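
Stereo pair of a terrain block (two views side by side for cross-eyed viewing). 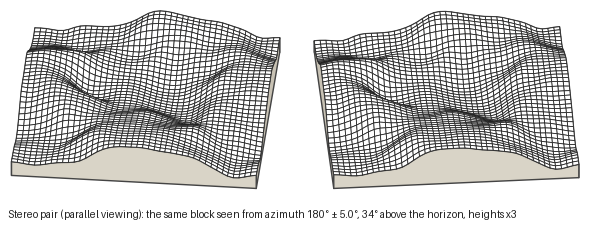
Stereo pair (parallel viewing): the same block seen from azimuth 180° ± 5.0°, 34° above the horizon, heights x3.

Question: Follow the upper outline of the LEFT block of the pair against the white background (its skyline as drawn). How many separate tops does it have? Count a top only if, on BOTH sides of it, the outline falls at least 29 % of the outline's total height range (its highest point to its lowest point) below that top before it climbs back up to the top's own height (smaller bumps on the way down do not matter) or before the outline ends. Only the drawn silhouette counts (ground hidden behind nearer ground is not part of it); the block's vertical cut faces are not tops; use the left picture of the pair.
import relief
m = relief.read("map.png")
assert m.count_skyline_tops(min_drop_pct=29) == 0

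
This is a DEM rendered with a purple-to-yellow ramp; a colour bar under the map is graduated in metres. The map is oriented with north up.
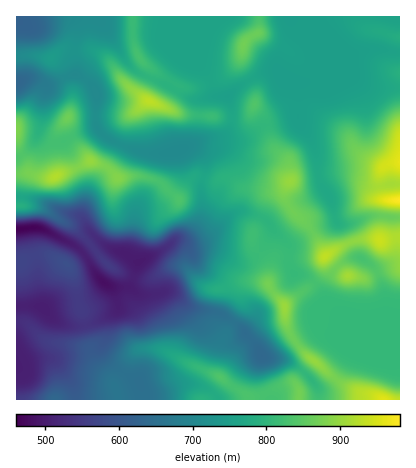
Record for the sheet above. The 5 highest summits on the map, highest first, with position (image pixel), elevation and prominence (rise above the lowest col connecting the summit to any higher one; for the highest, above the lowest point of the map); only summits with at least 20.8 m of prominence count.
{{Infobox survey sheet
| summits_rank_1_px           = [380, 240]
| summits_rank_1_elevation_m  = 940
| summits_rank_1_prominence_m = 75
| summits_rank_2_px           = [324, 256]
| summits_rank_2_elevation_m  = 933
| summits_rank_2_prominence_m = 39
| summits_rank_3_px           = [150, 102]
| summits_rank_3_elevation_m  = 930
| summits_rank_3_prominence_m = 162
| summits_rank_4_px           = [56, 176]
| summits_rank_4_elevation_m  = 922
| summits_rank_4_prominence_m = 156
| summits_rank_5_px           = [348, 276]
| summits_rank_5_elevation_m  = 911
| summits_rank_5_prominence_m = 43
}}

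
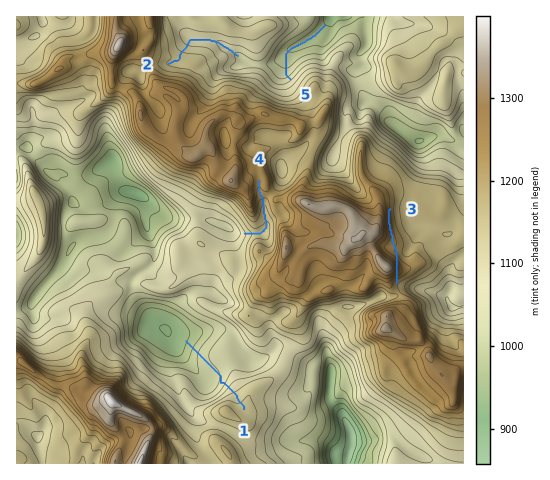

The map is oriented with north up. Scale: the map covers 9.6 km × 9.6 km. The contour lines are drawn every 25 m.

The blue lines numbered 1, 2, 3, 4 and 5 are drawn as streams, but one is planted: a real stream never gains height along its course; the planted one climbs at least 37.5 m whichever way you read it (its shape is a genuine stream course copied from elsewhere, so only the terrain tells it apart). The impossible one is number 3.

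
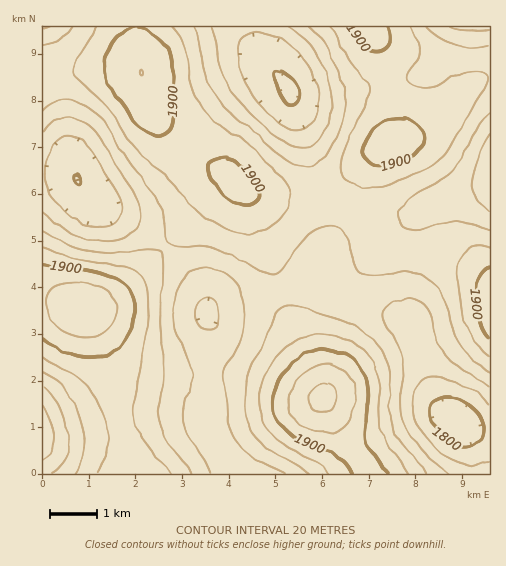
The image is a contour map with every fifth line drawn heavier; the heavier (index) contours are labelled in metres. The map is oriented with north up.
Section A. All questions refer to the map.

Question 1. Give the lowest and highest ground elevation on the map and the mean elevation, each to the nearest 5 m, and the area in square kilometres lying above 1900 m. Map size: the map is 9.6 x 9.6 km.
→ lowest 1785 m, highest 1945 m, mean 1865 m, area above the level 12.2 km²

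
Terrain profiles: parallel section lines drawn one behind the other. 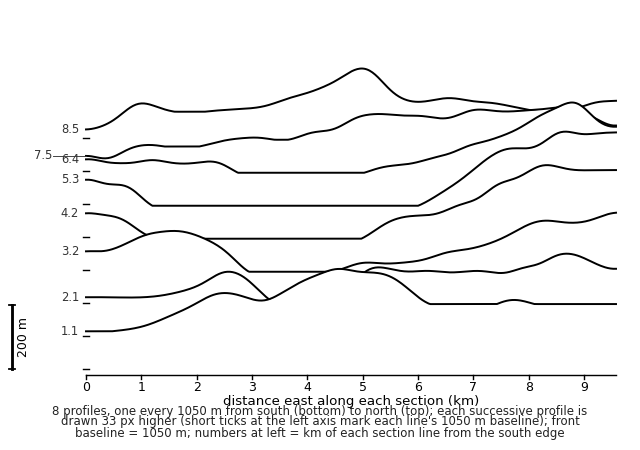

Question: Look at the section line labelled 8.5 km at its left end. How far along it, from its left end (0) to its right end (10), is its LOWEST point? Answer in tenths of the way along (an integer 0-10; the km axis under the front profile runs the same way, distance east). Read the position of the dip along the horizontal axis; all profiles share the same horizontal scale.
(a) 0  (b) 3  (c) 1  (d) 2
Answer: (a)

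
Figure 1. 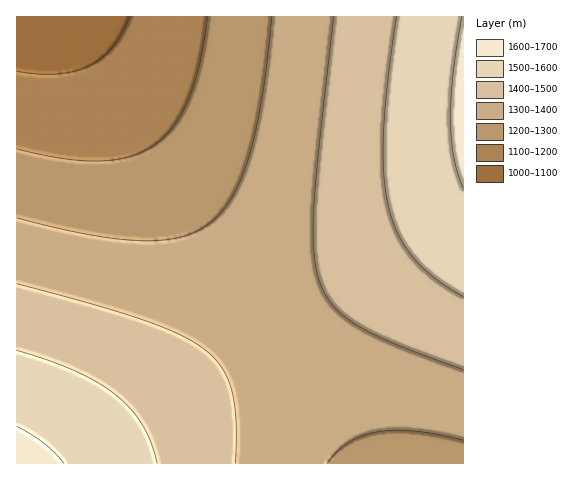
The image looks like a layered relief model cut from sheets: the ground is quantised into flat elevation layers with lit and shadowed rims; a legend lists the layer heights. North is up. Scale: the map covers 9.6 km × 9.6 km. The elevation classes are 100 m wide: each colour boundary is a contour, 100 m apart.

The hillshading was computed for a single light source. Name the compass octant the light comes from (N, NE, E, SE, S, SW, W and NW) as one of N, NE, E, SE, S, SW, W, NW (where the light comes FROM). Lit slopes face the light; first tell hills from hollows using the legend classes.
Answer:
NE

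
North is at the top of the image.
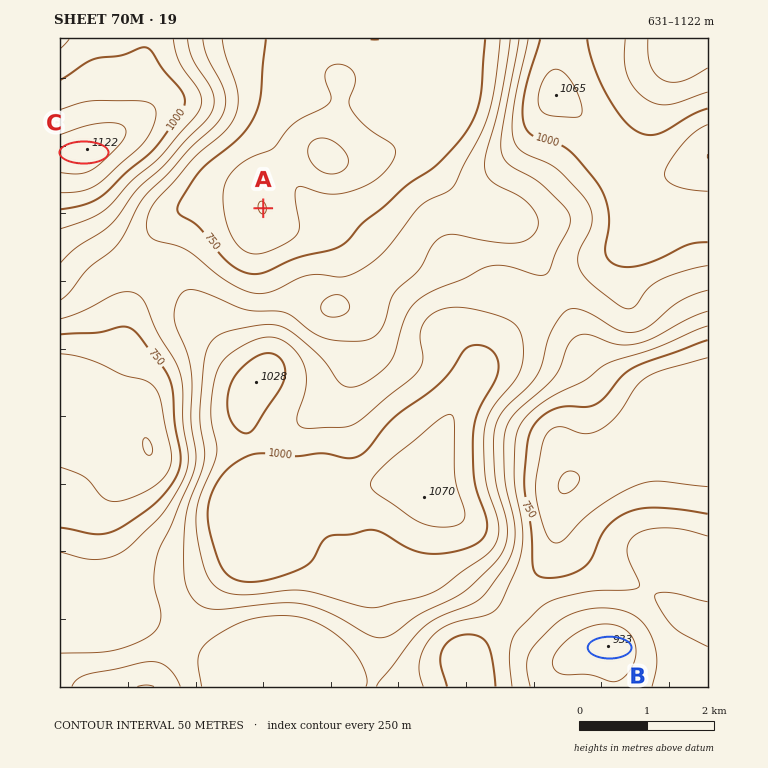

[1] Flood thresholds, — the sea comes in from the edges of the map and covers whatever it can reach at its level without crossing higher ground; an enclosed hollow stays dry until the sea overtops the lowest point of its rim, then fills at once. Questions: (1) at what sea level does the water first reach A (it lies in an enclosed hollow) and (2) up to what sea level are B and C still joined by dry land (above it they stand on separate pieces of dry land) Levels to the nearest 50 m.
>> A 700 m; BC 800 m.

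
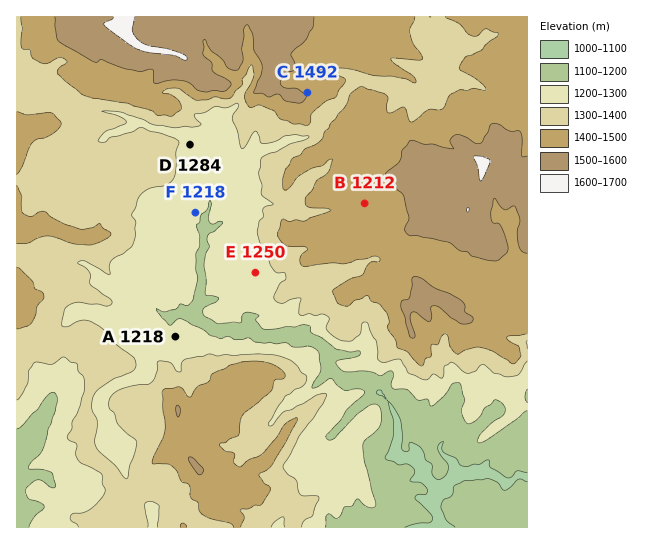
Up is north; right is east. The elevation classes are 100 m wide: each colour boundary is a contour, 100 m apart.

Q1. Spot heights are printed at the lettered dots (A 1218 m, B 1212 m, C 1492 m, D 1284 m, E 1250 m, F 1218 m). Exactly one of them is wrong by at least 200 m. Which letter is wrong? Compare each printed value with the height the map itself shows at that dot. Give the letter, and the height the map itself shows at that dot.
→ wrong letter B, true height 1462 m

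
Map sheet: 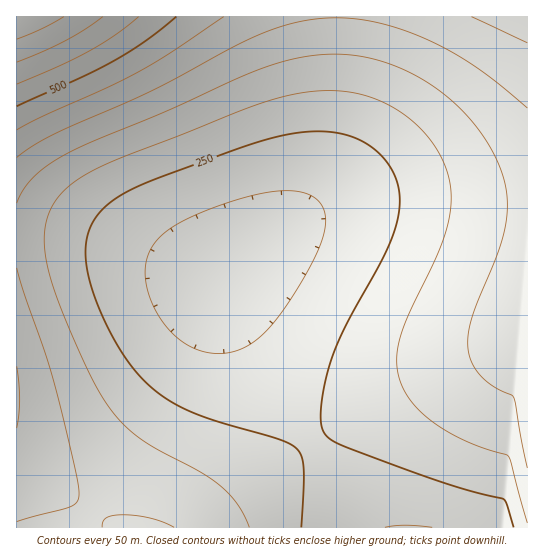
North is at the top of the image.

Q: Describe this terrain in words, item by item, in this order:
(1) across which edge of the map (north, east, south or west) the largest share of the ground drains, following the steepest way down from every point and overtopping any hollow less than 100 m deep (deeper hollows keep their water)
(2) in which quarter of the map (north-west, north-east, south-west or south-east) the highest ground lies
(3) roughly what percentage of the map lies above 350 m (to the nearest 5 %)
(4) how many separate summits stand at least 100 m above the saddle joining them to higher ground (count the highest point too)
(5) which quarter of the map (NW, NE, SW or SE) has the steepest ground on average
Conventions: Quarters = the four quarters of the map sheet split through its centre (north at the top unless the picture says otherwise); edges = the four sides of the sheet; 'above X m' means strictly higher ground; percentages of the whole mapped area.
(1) Drainage is mainly to the south: more ground falls towards that edge than towards any other.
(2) The highest point lies in the north-west quarter of the map.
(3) About 25 % of the map lies above 350 m.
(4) There is 1 summit with 100 m or more of prominence.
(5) The north-west quarter is the steepest part of the map.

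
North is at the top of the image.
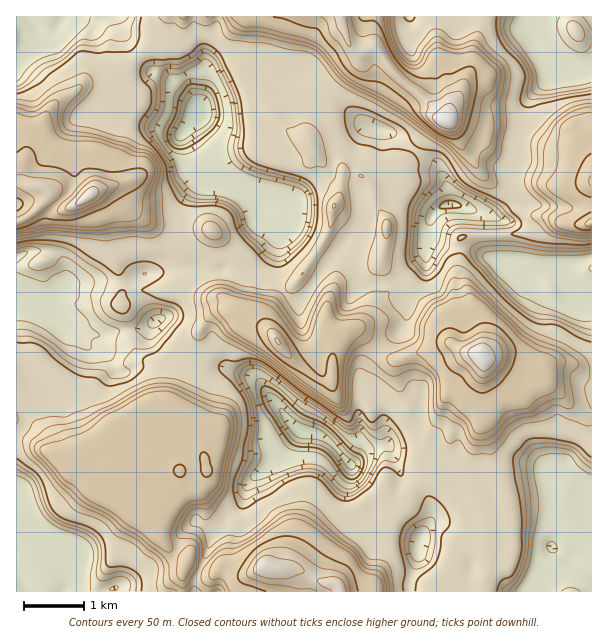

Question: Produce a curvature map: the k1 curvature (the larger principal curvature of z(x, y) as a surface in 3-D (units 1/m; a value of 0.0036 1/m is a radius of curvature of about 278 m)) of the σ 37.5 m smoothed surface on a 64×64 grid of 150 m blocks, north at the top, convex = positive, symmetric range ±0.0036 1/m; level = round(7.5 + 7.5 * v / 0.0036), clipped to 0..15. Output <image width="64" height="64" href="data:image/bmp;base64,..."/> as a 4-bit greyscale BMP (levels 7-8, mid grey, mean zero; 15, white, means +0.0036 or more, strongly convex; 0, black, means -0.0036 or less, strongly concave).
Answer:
<image width="64" height="64" href="data:image/bmp;base64,Qk12CAAAAAAAAHYAAAAoAAAAQAAAAEAAAAABAAQAAAAAAAAIAAATCwAAEwsAABAAAAAAAAAAAAAAABEREQAiIiIAMzMzAERERABVVVUAZmZmAHd3dwCIiIgAmZmZAKqqqgC7u7sAzMzMAN3d3QDu7u4A////AHiIiIe6dVm5yfmsfLh4h5mK3eh5+XaKiHiIrJh4iJqYeIiIiK+VWri8+L/Mraq7qb7dyb3piauYiIib3IiIiIiIiIiIn+u8lor8vcmL/c28yYmryeqrqsmIeJm+iIiIiIiIiHd767mFq8+q+6iuuaqHeK51qdplq4h4iI+oiYd4iIiIh2rYd5j8r6fLzJuomIeM64eJ5leMmIiHjriWmIiIiIh2W8h2rvqux5t5ypmYidyIh4nWd4yYiIeNt4aYiHd4iHetmYvryYm3iXZ72oitp3d4idhEq5iIiI23iZiHd4iazcd63ai8dZiIiHetzMl3d4iIy4m4mYiIjLiIiIeIit64d664iJ6Te4ial5q6mYiIh4iby3eZeIiMqIiId4iM2Jmt6oiIi+idibq6iJmYisyYiImoeKiIiJyoiIh3eI2Xi9uYeIiIvduKp5u5iIjOvfqIiZiKmIiInJiIiHd2jJm9mIiIiIiIrcqGiK25i+hnv6mJmJmIiHiriIeId3WpnsmIiIiIiIiL6IZnit7uqKd86oiZiHiIeKqHd4iIipjciHiIiIiJmIr4p3eIiaurYnn8qZiIeIeIqoZ3iIi6jdmIeIh4h3iImfmbqHiImtp0eeqcmIh4h4i5dneGmav/qYiIiHeHiHeY3IqZit3duZvJyGyYiIiomJuFZ3Sdndu7uoiIeIiIeIi+iXedt4qYrqi2bJh4l8qpirmZvOuIiYmruYiIiIiIiK6KiMx1d3jLbKaciIinzKp3q83LmIiZmIi8mIiIiIiIrquZ6HiHeO6PiMqIlpXMy3doiHiJiIiGh4zsmIiIiazNq5ynial6+66aqYjHitmcqYqHaaqIeHeHiJzrmIisypy8iXeKh4/5uqmJiNycqIq824Z9uIiHeIiHd63szdqHicyHZ5mJ79mYiIiHr7mIiJmrqdyHiHeIiJqpiKvLiIeK6Zd4iL/ft4h4qHaPmIqYiIm8yHeHeImqqniJmZmIiJymmYeM/J+nd3mmdH6HnbmIeIumaIiIrKmrl3mZiIiJirRWed/Ij6Z4i6doy4Z92IiIi5eZiIvJd2iauqqIiImI2nec/Yeetmir3KvImr3MqImrvdmZvJd3d3iavLiIiJirm7/4iIvIirvP65ed7Lu5rMzJmLzKh4eJmKp4y4iHiHrs36u5icqaqYi7nPy9u6raiJibioh3iId5uXidqseKz7r8mKyIq6qHVWyctnurnId4nLmJiHd4iImqZnrJ6HzZnOqGjqvMyph4rKiHeZrZer3ah4iId3eJq8llRricvZiKynaN3KzLqpiL2YiIzpi4iod3iId4mZq7u6doyHrKms3Jdov6V7mYd4ndqZz4ind4h3iId4iImqqZrN25vb3uyrp3ifxmiph4mqrKzpineHiYiIeIh3iXmpvMqYm9/YeHmbmJ75eJiZiIZtnpiod3iod4iIl3Z4ebmImpiImph4eIz4itqIiIiMzJ2si4iHiYiIiqqIZ4d7uGV5iIiHiIebufyIqYiZmMx6nKq4d4iIh4mr79uHibupiJiId4iIitusn4iIiJyZ11ervHd3iIiHeJd6uXerqImpmIiIiIiullm76HiIjJrFaKvaVXd3iIeIh2mIm6iId4iIiIiamuuGZ5z7d4iMucd3fcqYiImrupmniYiIiJh3eZiIit69p4h3ab+Hh3z52IiN/////tupia27qavdyZm9yYic7KxWeHd2v6iHfPnXma27u7vLiN////rNqqq8zM2YiJu6y3d4h3at2Yd8+udou4eHdru+/LrWz5z/qIiZm3eb3c3bmHeHd537iIqJ12iYeId82peZiIaLya//qIiqiLuYmqmHeId2vPuImHnbeGZ4ed2YdpqZirq7h9/8mKt5yGaIiIeId1XpzHeoiK2oqom+2Yis26mrzKqons7tvJuXd3eIiId3fdibeKiIm8yIy7+oicyqirmXiIeal4nN23eIiIiJms7siIyZiIiZmIqq/HeImomIqoZ4iIiHia7bqIiIia3uypmam3iIiJmYeJ/naIdqmJipqIiIiIvd3qi9yoib3JiHesiIiZmZmZdn/aqod3uYmIiYirzN/rl8p4i9uJvZiIibqImaqZmJmWv4jZd4mpiYiIisurqXebuKNHnbiOmIebqYipiHiJiIrsiMl4iauZiJmbpmiId5yGxnh36H6YiZmoiadmZ4iIrvyIu4iIetqIvNylV4iInKe6iHWqj5iZeIiKl3eZh67/64iqiIiJvsrJr8h3eIiK2pyHdpmfiJh3iImYmpid3avMiIp5qqmKzZZd/Zh4iIjLi3ZVuJ6Ih3iIiJmXjNmfu82Ximqb3cuazIi9+4iIicuLlVa33Ih4iIiIiIvri/tpvamriqhniZlqqYiuqIiLrXnJrJj5iIiIiIia3IffqGmNucqJ2FeHdniauYqYiJxbd6q6jNiIiHd3ibu6jPu6iHrIvarqh4d3iJq+qIiInIipuIWPqIeIiHd7u7ifya6oiKvsrbmIh4iIiGnsu6u8zN3cZb2Ih4iHdqyMqf+ES9zczpisiIiIiYiHd7yZl3upma282YiHeIdqx868+2aK7IjberiHiIm6iIiIjFi3aLiIibuamHd4q92Z+4vpeIjqRryNd3eIituIeHiJeLupuIeniHu7q83Kl4v5evh5mKl3irxWeIis2oeJd4eZh4q4pueaScy6mHiGi/dp+IeZiHd4vGd4iKy5"/>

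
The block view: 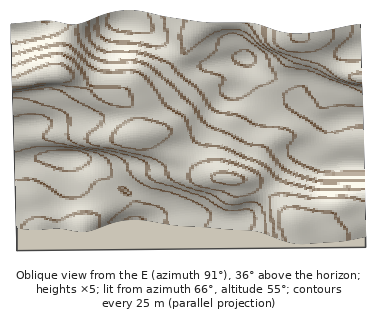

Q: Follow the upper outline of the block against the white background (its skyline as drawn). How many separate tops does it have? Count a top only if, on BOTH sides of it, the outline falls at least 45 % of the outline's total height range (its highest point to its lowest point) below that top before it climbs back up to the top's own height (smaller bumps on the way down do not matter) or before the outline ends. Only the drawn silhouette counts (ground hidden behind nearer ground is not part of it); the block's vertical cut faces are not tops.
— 0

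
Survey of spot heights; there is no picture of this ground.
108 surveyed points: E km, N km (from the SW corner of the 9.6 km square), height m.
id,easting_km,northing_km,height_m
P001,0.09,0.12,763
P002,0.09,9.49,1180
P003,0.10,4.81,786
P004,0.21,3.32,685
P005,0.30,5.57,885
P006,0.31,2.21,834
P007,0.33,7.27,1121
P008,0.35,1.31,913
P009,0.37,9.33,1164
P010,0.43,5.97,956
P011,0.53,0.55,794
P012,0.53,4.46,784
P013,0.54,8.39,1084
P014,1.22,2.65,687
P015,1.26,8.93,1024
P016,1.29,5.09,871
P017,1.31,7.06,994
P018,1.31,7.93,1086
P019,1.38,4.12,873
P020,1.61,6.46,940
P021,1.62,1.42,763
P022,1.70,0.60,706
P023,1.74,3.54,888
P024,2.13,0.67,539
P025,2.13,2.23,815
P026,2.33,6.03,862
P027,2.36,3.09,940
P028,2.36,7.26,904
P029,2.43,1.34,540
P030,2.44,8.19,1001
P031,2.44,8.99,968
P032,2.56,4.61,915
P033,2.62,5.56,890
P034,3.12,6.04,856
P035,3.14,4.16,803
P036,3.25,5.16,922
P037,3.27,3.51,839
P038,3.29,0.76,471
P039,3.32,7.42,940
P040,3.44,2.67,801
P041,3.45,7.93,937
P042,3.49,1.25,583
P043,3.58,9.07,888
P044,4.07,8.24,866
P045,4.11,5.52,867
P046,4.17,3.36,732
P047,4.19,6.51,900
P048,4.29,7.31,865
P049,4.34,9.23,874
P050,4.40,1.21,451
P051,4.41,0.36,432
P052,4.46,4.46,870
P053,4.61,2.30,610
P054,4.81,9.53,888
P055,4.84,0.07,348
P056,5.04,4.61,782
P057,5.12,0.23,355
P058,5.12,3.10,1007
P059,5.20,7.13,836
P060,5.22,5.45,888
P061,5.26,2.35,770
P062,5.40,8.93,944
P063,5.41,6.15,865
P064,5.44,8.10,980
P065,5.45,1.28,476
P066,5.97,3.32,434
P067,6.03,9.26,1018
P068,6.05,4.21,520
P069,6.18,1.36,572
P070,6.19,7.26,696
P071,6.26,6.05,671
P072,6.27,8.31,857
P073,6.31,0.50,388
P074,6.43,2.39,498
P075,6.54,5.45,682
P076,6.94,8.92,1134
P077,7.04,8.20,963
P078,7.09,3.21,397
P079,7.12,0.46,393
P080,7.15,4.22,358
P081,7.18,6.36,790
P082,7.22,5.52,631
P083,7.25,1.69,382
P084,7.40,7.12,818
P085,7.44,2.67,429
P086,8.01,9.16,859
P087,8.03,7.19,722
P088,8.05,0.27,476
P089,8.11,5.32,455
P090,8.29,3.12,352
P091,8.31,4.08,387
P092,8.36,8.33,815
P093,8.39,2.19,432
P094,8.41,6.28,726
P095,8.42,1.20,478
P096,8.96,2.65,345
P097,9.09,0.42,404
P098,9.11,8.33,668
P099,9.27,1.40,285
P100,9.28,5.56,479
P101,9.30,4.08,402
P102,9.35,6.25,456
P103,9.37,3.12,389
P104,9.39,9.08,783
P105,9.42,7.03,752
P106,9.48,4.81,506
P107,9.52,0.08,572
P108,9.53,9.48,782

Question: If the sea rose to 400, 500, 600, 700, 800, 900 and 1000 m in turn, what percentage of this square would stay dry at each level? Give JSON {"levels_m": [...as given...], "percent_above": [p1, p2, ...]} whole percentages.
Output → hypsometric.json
{"levels_m": [400, 500, 600, 700, 800, 900, 1000], "percent_above": [89, 76, 69, 59, 46, 24, 10]}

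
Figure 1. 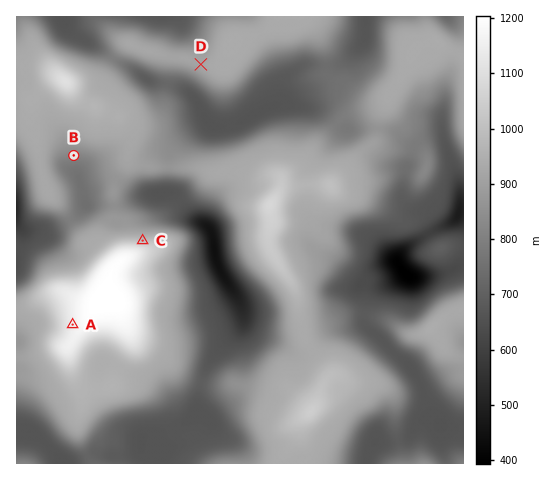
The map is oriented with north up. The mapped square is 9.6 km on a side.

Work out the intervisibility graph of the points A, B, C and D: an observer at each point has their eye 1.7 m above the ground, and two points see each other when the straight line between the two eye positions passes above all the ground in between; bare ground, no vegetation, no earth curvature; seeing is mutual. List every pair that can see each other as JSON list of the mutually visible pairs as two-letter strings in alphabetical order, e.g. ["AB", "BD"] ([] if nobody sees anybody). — ["BC", "CD"]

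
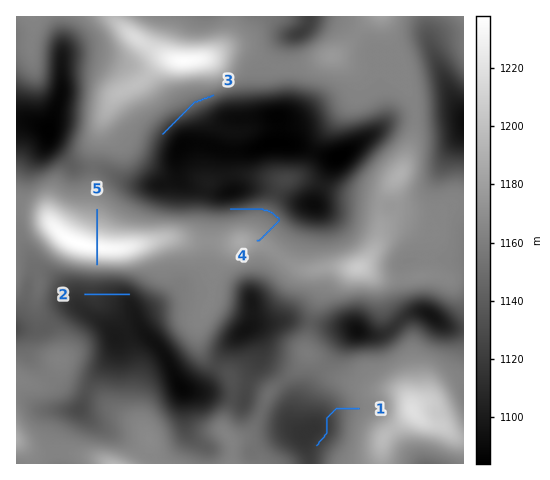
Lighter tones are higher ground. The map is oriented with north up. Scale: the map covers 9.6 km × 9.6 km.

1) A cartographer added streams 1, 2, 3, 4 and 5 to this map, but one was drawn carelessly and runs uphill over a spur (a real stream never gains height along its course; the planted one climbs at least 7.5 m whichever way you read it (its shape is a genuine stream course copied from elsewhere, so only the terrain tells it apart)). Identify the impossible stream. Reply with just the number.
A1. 5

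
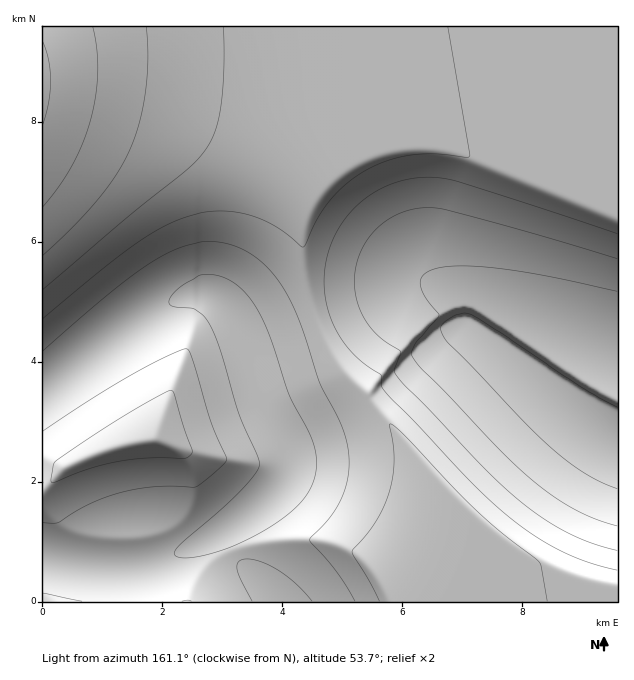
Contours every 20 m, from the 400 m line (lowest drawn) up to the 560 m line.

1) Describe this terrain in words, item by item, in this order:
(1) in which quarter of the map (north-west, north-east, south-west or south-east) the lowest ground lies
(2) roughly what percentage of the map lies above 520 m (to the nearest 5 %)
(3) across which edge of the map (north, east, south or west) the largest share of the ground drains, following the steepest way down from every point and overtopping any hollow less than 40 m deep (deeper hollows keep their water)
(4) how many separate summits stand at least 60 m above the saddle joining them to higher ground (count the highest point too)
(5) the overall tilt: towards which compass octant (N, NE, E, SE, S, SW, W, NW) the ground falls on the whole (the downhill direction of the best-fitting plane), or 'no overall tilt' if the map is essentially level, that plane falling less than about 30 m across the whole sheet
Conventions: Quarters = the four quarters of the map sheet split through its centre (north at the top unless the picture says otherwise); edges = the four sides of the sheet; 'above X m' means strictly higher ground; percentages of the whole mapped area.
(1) Look to the north-west quarter for the lowest ground.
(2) Ground above 520 m makes up about 25 % of the sheet.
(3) Most of the ground drains across the western edge.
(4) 1 summit rises at least 60 m above its surroundings.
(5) The general tilt is down to the north-west (the land rises towards the south-east).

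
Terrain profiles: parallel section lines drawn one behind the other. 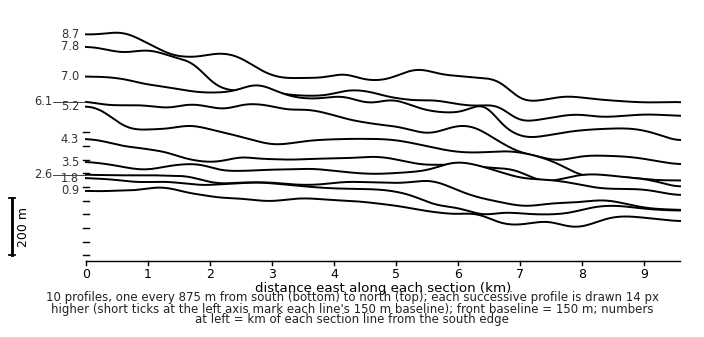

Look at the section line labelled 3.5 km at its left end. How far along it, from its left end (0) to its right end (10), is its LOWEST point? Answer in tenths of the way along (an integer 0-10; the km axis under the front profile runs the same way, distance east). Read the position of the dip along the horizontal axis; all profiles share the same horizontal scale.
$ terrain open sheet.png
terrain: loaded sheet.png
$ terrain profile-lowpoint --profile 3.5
10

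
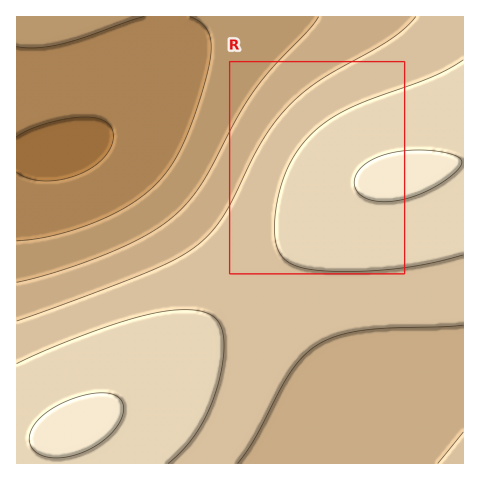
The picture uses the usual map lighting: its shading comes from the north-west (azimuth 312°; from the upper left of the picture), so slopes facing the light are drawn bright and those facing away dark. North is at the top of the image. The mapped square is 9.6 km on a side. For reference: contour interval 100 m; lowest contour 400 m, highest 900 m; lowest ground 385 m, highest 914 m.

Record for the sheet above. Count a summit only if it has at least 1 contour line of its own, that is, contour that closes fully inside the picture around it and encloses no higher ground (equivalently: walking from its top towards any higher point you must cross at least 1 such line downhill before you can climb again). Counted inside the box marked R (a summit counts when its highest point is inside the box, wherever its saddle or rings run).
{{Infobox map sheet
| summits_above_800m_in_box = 1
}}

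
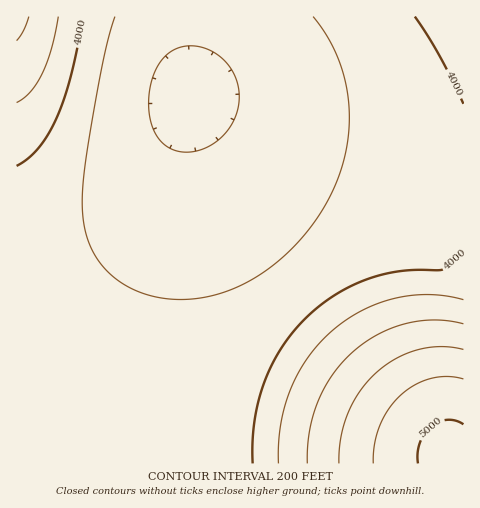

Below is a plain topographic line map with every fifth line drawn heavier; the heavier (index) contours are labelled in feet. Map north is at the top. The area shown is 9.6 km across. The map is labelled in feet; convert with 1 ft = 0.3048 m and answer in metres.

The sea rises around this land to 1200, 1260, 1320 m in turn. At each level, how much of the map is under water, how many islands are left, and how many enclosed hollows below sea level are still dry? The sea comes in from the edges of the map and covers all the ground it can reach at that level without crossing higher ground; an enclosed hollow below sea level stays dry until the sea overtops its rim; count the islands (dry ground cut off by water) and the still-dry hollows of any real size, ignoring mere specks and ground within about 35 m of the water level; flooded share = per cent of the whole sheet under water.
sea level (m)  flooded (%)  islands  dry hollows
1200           71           0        0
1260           84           0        0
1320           89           0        0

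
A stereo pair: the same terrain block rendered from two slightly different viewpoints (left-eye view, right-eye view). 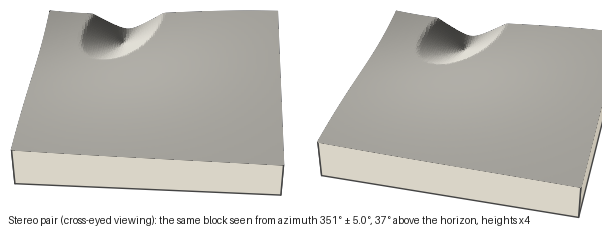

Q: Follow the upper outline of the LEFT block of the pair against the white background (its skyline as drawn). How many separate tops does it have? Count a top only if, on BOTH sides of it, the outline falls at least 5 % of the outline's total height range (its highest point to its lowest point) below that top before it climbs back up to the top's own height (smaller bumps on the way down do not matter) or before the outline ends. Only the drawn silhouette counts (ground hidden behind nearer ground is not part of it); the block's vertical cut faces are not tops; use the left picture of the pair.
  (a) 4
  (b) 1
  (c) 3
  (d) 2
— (d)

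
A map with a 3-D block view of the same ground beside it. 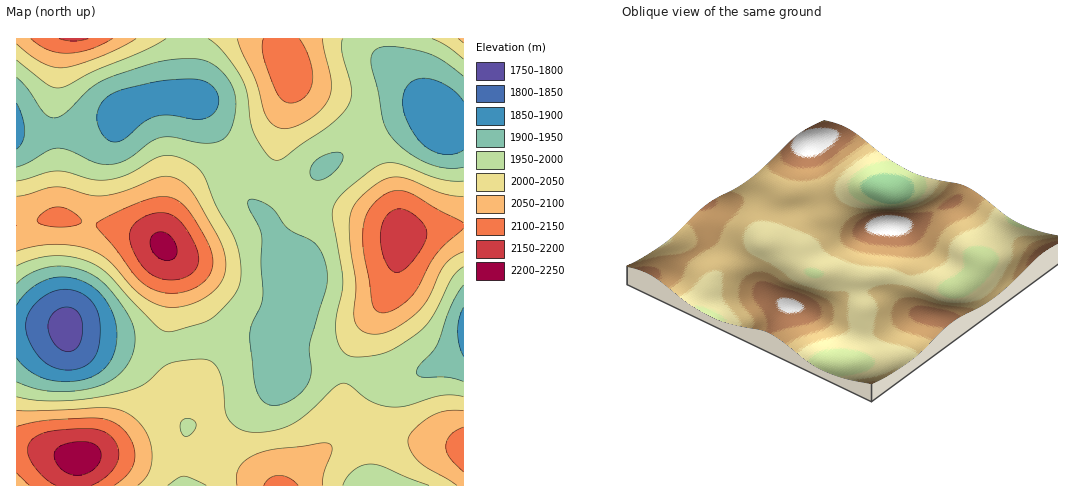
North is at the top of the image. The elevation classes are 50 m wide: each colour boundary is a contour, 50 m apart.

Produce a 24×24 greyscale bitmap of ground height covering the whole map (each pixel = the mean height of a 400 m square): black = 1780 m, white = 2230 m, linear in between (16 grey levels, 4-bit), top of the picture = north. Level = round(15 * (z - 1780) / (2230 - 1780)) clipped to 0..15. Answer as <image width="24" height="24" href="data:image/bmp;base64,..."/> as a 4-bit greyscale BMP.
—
<image width="24" height="24" href="data:image/bmp;base64,Qk2WAQAAAAAAAHYAAAAoAAAAGAAAABgAAAABAAQAAAAAACABAAATCwAAEwsAABAAAAAAAAAAAAAAABEREQAiIiIAMzMzAERERABVVVUAZmZmAHd3dwCIiIgAmZmZAKqqqgC7u7sAzMzMAN3d3QDu7u4A////ALze26h3iau6mHd4ms3v7KmIiJqqmIiJq83e3KmHiIiJmZmZq6u7uph3h3d4iIiJmoiIiIiIh2ZniId3iFVFVniIh2VWd3dmZkMiNWd4d2VVZ3dmVTERJGd3d2VVZ4h3ZCEBJGeHd2VVaJqYZDERNXmZh2VVaKupdUMjR5u6mHVEZ6vLlmVVeb3cuHVEV6zLqIiIm97tuGVVaKzcuaqqu97sqGZmaKzdy6u7q83Kh2ZmeKzcu5qpmaupdmZmeJu7qXiId4mYdmd2ZnmYd1ZmVWeHZnd2Zmd2VUVVRFZmZniHdmZUM0VVQ0RERXmZh2ZTM1ZlQzRDRXq6mHZDM2d3VURERoq7qHVERHmZh2VVZ5vLmGVVVpu7qYd3eKu7l2ZmeA=="/>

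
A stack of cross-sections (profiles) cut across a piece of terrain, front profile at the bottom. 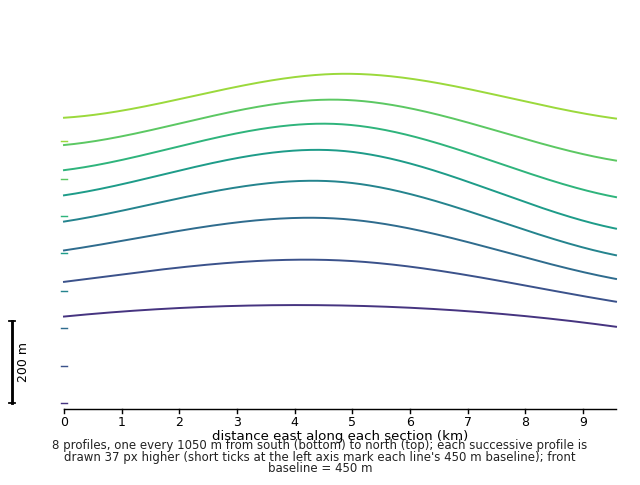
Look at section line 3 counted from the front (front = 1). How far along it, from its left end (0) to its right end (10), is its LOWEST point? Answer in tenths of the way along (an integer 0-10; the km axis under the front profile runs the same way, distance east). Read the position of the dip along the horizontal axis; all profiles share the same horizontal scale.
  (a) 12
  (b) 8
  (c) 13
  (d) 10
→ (d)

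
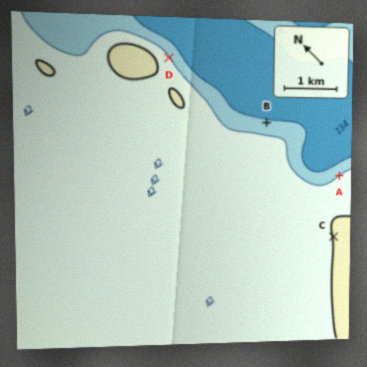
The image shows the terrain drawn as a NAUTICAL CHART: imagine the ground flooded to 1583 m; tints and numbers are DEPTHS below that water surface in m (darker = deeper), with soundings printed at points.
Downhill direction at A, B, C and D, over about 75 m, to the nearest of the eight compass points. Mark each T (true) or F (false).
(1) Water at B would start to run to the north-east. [T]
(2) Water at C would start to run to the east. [F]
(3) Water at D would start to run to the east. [T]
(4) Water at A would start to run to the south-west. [F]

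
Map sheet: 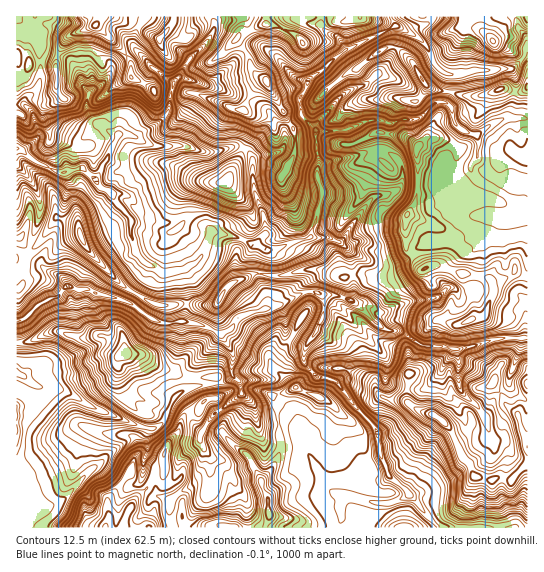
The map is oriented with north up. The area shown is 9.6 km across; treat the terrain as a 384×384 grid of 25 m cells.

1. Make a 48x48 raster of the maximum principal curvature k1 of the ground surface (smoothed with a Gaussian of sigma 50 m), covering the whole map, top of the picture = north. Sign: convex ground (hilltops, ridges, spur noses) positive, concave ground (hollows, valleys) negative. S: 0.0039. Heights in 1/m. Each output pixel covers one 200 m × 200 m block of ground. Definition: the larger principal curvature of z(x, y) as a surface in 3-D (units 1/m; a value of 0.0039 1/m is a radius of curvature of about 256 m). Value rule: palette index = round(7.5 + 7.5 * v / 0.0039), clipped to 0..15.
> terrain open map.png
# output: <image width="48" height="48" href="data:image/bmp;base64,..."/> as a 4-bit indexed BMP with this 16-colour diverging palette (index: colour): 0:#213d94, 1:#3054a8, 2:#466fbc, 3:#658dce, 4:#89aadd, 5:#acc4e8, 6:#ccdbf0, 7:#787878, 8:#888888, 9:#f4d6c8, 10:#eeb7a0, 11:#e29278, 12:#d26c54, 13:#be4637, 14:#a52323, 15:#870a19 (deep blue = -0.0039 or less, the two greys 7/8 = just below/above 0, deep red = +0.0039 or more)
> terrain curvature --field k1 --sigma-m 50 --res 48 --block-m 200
<image width="48" height="48" href="data:image/bmp;base64,Qk32BAAAAAAAAHYAAAAoAAAAMAAAADAAAAABAAQAAAAAAIAEAAATCwAAEwsAABAAAAAAAAAAlD0hAKhUMAC8b0YAzo1lAN2qiQDoxKwA8NvMAHh4eACIiIgAyNb0AKC37gB4kuIAVGzSADdGvgAjI6UAGQqHAIiK3cmomamJq7u6q4mZiIiImqqYiYeIeId3aeq4uYl7iImXjKmIiIiIiZiIqaiJeYiHeurIqnl7hniHfYZ3eIiIiImYjKmpqIiImZ7ripmZl3iInKiHiIiJq3iHeripuIiHmYl+uambiIh3y3iIiIiJiJiHeMu6uYd3iYdp+qmrmIiJ2peIiIiKiZh3isiJioh4iYh53q2ZqId9p7iIiIeKiYh4jKh4eYiIiIiHrq3YiIjcmKiIiIeaiYmXnXeIeoiZiImaqWn5iK2XiKh4iIipmYinuod4epiJmaqqmIeumL14iLh4eIrImIiK2ZmJiph4mph3m7mPrH25iqh4eL2bp4reqKh4qZiIiYiKuImL3rqqe6d3nNi8mtypiZiZmJiIiImaiIh4jP/J38yu7JnL2rd4maqaiZiHiYiah4eIiIqqyYv6mYydibiIucu5ioiIiImKiIiZmqusuarLve3Nq9qYyJeqeoh3ebmamZmaiJuKmpqK/cmYZuvMuLudrIh2eIqZq8uZuJmIm4qJmIiYePqKp6iaqO64q6qJypmXm5iYmquXmImJy/mpmZiIl5rN26usyHeYmJh4mcroiZmbhZ3ry6mqqIeZmKm9qHiWh6mImKn7eanIq6u7qsupmNiZmJi6mK3LvNqIh3jPuqqIiIq6t4m3iMl4mqiIn/urqt6IiHedmJaImXenyIe5iKqriHiM+neHdo+4hneKiaqqmIjciYeZd4maiajPh4iId4re3v6pu6qZiIy4m6qZqYiJmIv4iHiId3i4qYrduZmYh627qZiYqImKiL+IeImIh3e4h3eHeriZiNmJl3iImJmYqfl4mJmIiIm5eZiInHiYedh3iIeHiKi4i9d5iYiYiHiKl5qYmbqZm8d4iIeHeKqajLeJiIiJh3eIuYm5m9ipi9iZh3iHd4t7nKiJiYiIh4iKp7q5ebyKm/p4iHd4h4t9nZmYmIiIeHm9qKypiYyph654iIiIh6qempeHiIiZmaq6is2Zh4moh2+HeIiIh6jriaepmHiKu7qpiduoiZmImX93iIiIh42paYqZiIiZmZq5ir22ermHmn+HiYmIeLmbiYqJiaupmHm5ea7LmpqZmH+HeYeYiWnamqmJmYh4eIiJearpntyYd66XiZiYmHqsh4iYh4qHeZh3icn5v+77veu6uqiYiK66d4iIiHrYiZl4uqvpjZae2rnah5mIiPraeIeId6u8mIqtyp9+r/uXi3ieqqqIh6rN3b+GVr98eL/rh82v2MzMu96bmZiYd5mK3q/6ef+v/8l6iet7+4q7vLzb3sy5mpl9qYi/7/6NqIiInprHz8eImHn9qIm+u5l9mZqY26u3uaiIvZioif63eH+3d4h5ipqdiImW2nn8zth6uYirl5z5eL94mIiIipl6l3iKyI3LecyLl3i7mYiv6+uIqXi7yJh52HfMeK6L2Yq6d2jcvJmI3aiJiprKl4h5v9y5isu4q4iqur65mZqYmYi92qqpmYiHeKqZmHfJiIiYm5eIiqvMqKqXm4iImg=="/>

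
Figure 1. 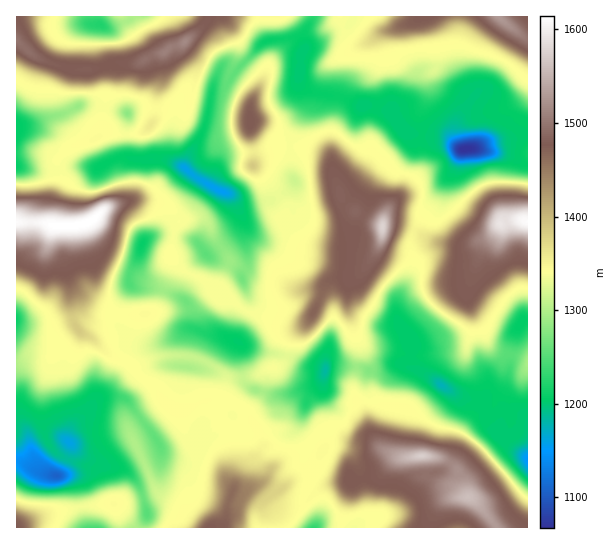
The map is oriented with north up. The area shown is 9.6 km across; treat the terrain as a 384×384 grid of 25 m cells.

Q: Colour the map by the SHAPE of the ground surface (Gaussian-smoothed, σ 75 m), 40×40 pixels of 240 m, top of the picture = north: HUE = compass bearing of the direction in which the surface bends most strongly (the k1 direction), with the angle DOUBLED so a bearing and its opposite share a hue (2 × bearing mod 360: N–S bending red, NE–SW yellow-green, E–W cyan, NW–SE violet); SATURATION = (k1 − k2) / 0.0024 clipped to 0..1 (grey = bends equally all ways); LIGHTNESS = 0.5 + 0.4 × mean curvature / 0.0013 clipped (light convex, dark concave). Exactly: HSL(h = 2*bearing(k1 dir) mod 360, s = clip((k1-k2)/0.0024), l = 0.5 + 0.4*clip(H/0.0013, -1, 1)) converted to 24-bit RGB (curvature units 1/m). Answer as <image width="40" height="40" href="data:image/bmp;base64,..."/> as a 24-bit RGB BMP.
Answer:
<image width="40" height="40" href="data:image/bmp;base64,Qk32EgAAAAAAADYAAAAoAAAAKAAAACgAAAABABgAAAAAAMASAAATCwAAEwsAAAAAAAAAAAAAxNTcxWThR0GftHWJw1aaZERtRk5+ld+7n6meDNZOFxYn4JJob4NWCj0uzKyp3pPRxY+G18WgCQxFiZR/gI+MvYmj1W25BSguluM8nZBwb3xud4NyQ3ZXGU8b0VBAvnpykXuDtHS2bmLIcV5/b6V4iu2lekJpeKKugEphxDaNp2vOiHzIrorjmYDxgZfUhqChraiSd4GXJhU9mNNnkIh/V4R4El4rxjYt36l+5Zt8GCpXdJdwb4lwdX2Gz3q0QDPcUaWRtjcKYZEJUF0fTUUXNC4RQ48ZoMJrnFV8pklKeUxKY7aahOigb3dtcMKdTOraRL3oX4vCbmq+sn/Fh2CpflLR6rL5v6TlxtTTcQu8goKhcqednH98foB/QVxzZl9Y58aHkX6JwnWqM4JpoIWQUYVtcnaDnWugWhBm172z48/lSS7BdnzTidDwdODWc4WDZ2eEhpKwmZrXssvTjrvCkGSej/CoRTt7VjwxXV0oOkwTQzUgxT4XUmceJ3YEe5A73JptMwAsrvCWXU6Wpn13hn9+SE6BZWGUn9OckJjHuZnZyprcNpaou4TAY2qGWGCMMADq6vDblIWid3HBhImjeYB7e29ue4OCWqGqjJeiYppjq8BveExcqvS5cHyfW2p8aiwzfEk9eygmQj4iR7crhqZzd4ZpaHxGSCIbi4BZiuJ9MzNztoV4jn95V2iEQsW7scighHRgbFlKwGNxjHGZbWtkhXKEbn9/BjdZ+N/PjnqXhXF9mkluqVtLeIY7YXgeT2wbQ24xkMGKd412luK1gcCki054aytBe3pYdT1unWmTnPPyY4nBnmpzhn14gVd1byponficdYp2LSxmto1WnZ92boCDNqFXn5ZGk1pji3l9SIZDsVBKiWeNeHmAi32BGGJyib551EF+oFd+d4GRlq/Vw7n808z/zNr/fq/1jIOFl9m+jNCke0loaAUeZjIrc4+SUziGluWjYndjUDZAqKNnhHmBgyaIjMSll9eMc16CTxlNkc9ihpl9eX5/b4ZufIhjgIFjf31llH9+doOAfHeOjHmOe4WBZmaEJUxX2Zp/d6CgktC/ZqaRWopaeKlGhHyOnHXazuPxnMCoo1Z2OAAjpl5ysHewk1acaaWisKR2ek5xW4GceKeFalqJbE6jptaZkamGYA1Qc4h4fcuHf4V9fHuAgIF+f4J6fnp6f4R5f4l6hIONYKWhg2K8mX2EcnuAH42Oqp21zsbMiczgibXjdJnLmqGNaUwwZ3Ahxsg2q3k/MgEUfmZyhIJ/loWGh2WVepJ+h4R2kHuZaYqTd4l9U1qFaX2ft9Sghx5ojE1+hNahf4x+gIN9en19gIN9fYB/fXuAfpN/a7COcHmCg7duCR54677Wj3/Ab2KJBoVK3/ijZEMrXDcLYkQRhXAlXcRyT9Cng1Q+kAIjhmJ+fX+AgoR/hnx7fmB2pksxbJMzW343ZYRZcoJ4YXKBUZh/sIpagBpvmNKYgJmKfoaJhn2IgH2GgIKBfn2Be5OQjLawcYuVc46YvaSMCx4oOtkx3hLl2XiJWo5clpwtg1hQg3t/go2Sldu6fryzcChPeTlGhXFugn2AhX2Agn55g3tsMihKyYJ5q4B4joRtSqMoIns/aGBWYUw2bB8TPc1feL16fYh+fX1+fn6BgICIgIGNgZWTdbaHXUU2qE4aaXkVTXEgaGp7UXJCEx4g+KVOlq2QcnGxgNHkhp7psczmqpyphyZKejJnjWBUiodueoB4hXJzhVFvw6RCKi+Nh7+bsaHDoITR3b/QPVR2ZkBdRXhwnNS8gb+2fJaTfI+me4u4fpG/eXqwlnGZnJaDl0yOtVm7k4+nxKe4ZayERJaRWIeFEA5+sd+zy8qgV4FehYI3THI0gWMffioXhjcuaVVbmHhIcKdIX390jVhfQDSB376xeW2vgqidjZGEgX6Ks4OSzlnMM0ihi7nKcr6ifouBeZ5lZXdAbGUpblgle3ZFds+0e77YaDvduHDgxZK/rpar2p6LH005eWtpHj9Upaw54JsDf4UsaMdCUTlFgGVZhGtulGCMikeOvoR8YNRMUkFXYJ9hLl+Nv5qdyIutgYmFkox+fn2Ai3dzpmCMZ5mteKigfYWFeYt3hY6TfXrSi5DqnLftl9HghotyaUk+O00vTTY6730ik21A11BOzoZyCEwxJzt3vzArsMOUucuqc5OSNl+JeH6IcW6MiV+hTlG1xZW72rahZU5vMOOCS325RHiuo3SPuHePl499g2x9nEFNc5yGd8W5em6BgXx8kYRzlaVSNoYkPmoxi4FCk3JGglE/ek1IaEZMJhcfyed0h42Zp05m+JNAepduAhIxvuiajKyPuNmjXWO4WzWTfHaAd2d8fG5yUl55opxj1oeWmrDFV8prK26FOUp2YVRevotUppR4hkGLmc+leqKQe1ZtfHeAgnh8i3p8sXp5saxWJ1cyZl8vhmguckkxbzoVPCogP7p7g9qNZ2yOlR7h+9DRjKx5AA1AdOthfrZTvPFXMigvcFN6gW14eUthiYVfUyAnZ9k9rqgqY5tc8rqUBywrM2VkOSopm9RPkYtteVBVrtM4hJhUW3V7eHaAe3yLhYCQkYaU1ZyyWlfFRlW5m1B9lz5sjsDOfavpg+DifoyIc4CBD1V/9c7f+tTRAB1EyDgvNtwm03BVQYlcMFdrhENmg1pjgi9FgJ56h0Er1vSdE5Zhzol3c3BmEysrKsOgpbBjX2I6m3F5n7F+l7J6O350YaiVZqzdi4Lfo5DRsLa9r0mvcSNloFmMnuHagZOwd9HFm0mmkHx2gnF2SFJLIWsz/9XMNQRfjtKIy3h+FI1N18GlBg80jk97i0mMj3ein4WhtfLx2szMmYKCJmlY9HupIBRZaFVroTBAZ7lrPpxnqMCTnlR4grxEIdg+IUA0TDgXiG4colEYhiw+U2yUg82mgY6HgLqMRW2apEqGoI5/cmSPcXW+M07R3sKJsE7WgMu/yYu92p2aZ35SFiA6MWR0hKu+n13Lq92/hJyMln9+8oKoemViHW83b0+5ZHqNfPfYp5PFdbPHr3t7fEiU8+rDL4tKDiQ9Z3ujqEVqnXtggJCdc7nDg8DLg5vNt76dNBE5X3uBvaN7bZCHVpJwMHuGzY7CyYWuhouKjn2I75yjbWuFNUC4JoW9PqybXXO20LOdioZ/iX97mHyM6JjRtkexPC03fanLiGRsgaVGZYZzhXd6eoSZ56Gcn6F2GoaEF0uE1F/Os7qogZ6WVtRyT4x3biw2yU4tYoqsKieDyryShYB/fYB1TmtgJ0Y57ZFZk5B7fXyBq3Z586yuE3qTS3egXnSEHmBl4aCEmYl8i3l+g3dwk4Bgt3DJdn7rdH1AZlh43rqENj8wlZMuWYQtbJZP+tXGSaOWAB4zS1KO47ikjKSDkr+SUxtSb3pYf8WBYGqbMUqWtJaZr210g31/ZmeCJylw2NSQlZh9fn+Al1qU9M5rXpeFJ0N5hVeFRGBjh6ZLsJ16jGFlilptwZxuP4VNbE9Kpqp9QFly1LSNe0+xkpOfoZ2GJrAj0t+AkHSLCxsoCCsY8rNJ1tFqUi4XVT9SbNZrY7uHXkR8RUxwjTYqt8Jpf4R+aXaIIEKPzKiHp5l7e35/TCZt/+zMnYx9ASo3Y4WgXqfha3rjzpexgXewwD3KwJNql1ZwTFZXk6DVXXrglr3LhofYmI3ewJfa6szRMbOJnS1VcBKfIpu5KPJlrI6Cx4DPPJjGn+WoUVaMbVBxQBNKvstzh7J7fIN/d31+IDFexJhVuLN3d3Z5IBWl/fjOkmu9F16sSpKLRHJAIF9Kw5a4x27BeC614tbUmlHXnJjZk67YXZjgoqTkiqnaUGTb0o7//8znqHOoy0yvOJ+LK5q+cpKbepGDjaSpmcfPj6++hiWFelGFURZzvfCnjYqJfX2BfHiCNxBSr+BXlKR9jJSRG4mN5+uh1VaGY2h1OE9xeISBT4RzF1gvvj5dQniT6ePddoXrt7XprYOxvFuzd4hMY7eEWJDGF6KzxLbS/8zyxXX/5NnyAELOcIOThsu8htDkl7q3kCmFd0SgmiiEelptottwc4dwfoSOhWCOOwZv0/a6eph5gIp5aX6EP6VJ4H6T0J67FVuIYcLBVGzccl3NIZmq2LTRa89PcoRTVKdeV05JcGg3yK1KeC4QT0YFAY4QJlM0vYk9tXl66XF3vwnEjOW0Y8zIfEpCeikkRQQCSCUaLhUScvlWg6l7dJV5YYGEfEqBSSmCz+2biZCDd5qPc9HEaNzocYDL85G+sDCyC+U3Kk1PS152qHjHNs9anbWdkpy9nYybUB8quwUDuJUsjoBajOeESVZIEiMQTJgcdp5tpJ6thWDK4ru3ZS9IYhAlhiUqcKSyjgC0vMfajul4UJp9k5B0ZkxkTm6BV0+fy9yTf6KIiNrJe6qZXCgoTkQcmGtEsqOuxpeMGy5BOX1LDnYemKpsj7FxeYVJcWg2Qh86jMNZobN9mY15/JIQKSEKF0ULOYEba3MdZlwNV2UUnGMNdSgcS2F5mY2bb19RHl+Mq8Cn6ujhY0eljHeObGqbS2SQOXOl59yzl+u/W2F6hx83gVFmgdWdHe//so2v71imbpa5A53/f4Dbd3SzzSc/mE4gcEQ1MT7ew8vbtZmyk3qSwHqv85n9uYPFPFkjJy0GdGsAIz0DXGURnpsfIIhaXEGcuaC6MTF428wagrMAYGtkgHqDe3qEXW+JDKG46PPYkWR9cxpOhmZpf8qgoefCMQcgdXQmk3c52f5OIhsRLDIBLSMGeloWs79tW2qOH4FYZ4ZGuD47s3F1jX6GjH2Rs4LBwZr1u7P/0sz8yrTzZnHfyLvOK7RNAkdSvXqDfCuc416O7PfUA1o/ZoN9d5GYcnuuOp98ttUIkmxbJyX7zMLewOzPRQctf1NthoF3nZx33ihVzS/EVWpRH1ovLcgoiqpvcYF4YE1OXmIyQr9HhaKfu3q+nXyVhoSCgKiMMH/HuVyZz6WzZV6wfoCr+tHRACUzjmiLTC6o5ufT59DGj6rfKnmqUNSoQIezfWnM0cHer8ylDxok2etMiQEKhD9ogXd8hoh5jIJ5m2yeemi3p5bde4nidrS9fYuIf3x6jD5CZ7RVZqIzOXYWG3Advk9cmod1yMFTHhUXmMk4lZ9biW51d3qE5L+VKE+DM0t5M1Wa2c232/eydFiQWL3PjHGzY0VVQmYogqEexTcUZUReiIdCh2lffXd+fHuClnNyeYdog36Bbn2LfIiEgn+HgX+EiWZ4hitCi8SmlLjIioe5tHyzd1JVHokbep9YpWFoh023ZJJDhFovXJ0iWoJst6F+qZSBCihaJ3iOVL+i/97MNDVOMZMqSik6fmNchnVhgXxPk1xEf2NMe3gya4xFeHNjeWNKi2A9prJTSZBmc4CEeYJ/fH9/gniBeyZhkUI/famfiHBSajMhehsFqoY8oLNGLUkTZFcQRlEmroNqPax63tihDmhIeolp9L2AABszLI91bKtf6uhG9Vmje5VYJjdigWV7n0wyfX80bllAnDtqxpOJYog7QEYhgn1XcKZ3pbxXSoEyN209c39qe3tsbS1KfSxVsO3OcRoOi0QhaIqmr/D8qLrrqKPnu5n+oa/4nI3yf7rOno7AwJitqWx0D1Un+MuKACEzqad0FnlhyIh82n9e28inDR9mRDWB93vAqIV1VnxmSpV8i7aozZ/pm5vsZLvTX4Gw2KrW0IPRdGNoPUwdSjUTRjpCiPe7jnNaisnPwvX7neH9oL//q637n6L3uYT3qJbggHLTqI7HpWe4pZV/1HimrJCyPcNXez10EzsSPJMOD6WD89js6tDUHA9sQmSIK4LO+dLpk4jUepG9dpKKeoV5h4KJp3ajcmyUdo12rneesGnKmW7hfZnteLbdbicffjMsh+TKiOqxObqhNyoVW2UXbnY5RZdigIeTjVSpz2ju3HzNxZLKuWjcyqqnpmF+bU9vQHiw1+G/ADMcMYMA/AAHl0KcY3B1FDAs4KlCpYh+nmanqXSBf4FDcW4haHohZ35Ac4RZgoF5f3ePi26FfjE4aRQdgby7jeLchJd+duBTNQsqZLZZLMmCTYBVaWg5LwsIuZIoG1wqg76Rvpzlkm3o+sLl73vZe1WsoV1xHORV6TeYICMQLTsAJl8CTlt0xivIF8UmnLNwX4GFmVe7+IX916Pjrom2i4ZwTaAuHnkbV2dMbiM2j1RzkNrVf66UkOrSvc53gUhBPkJl081XUlMhNy8WLBkQgo0qKcQDRp5Xg2dqR2kNLVwbrUGQ+ourwXHRwtXWrXyYJSmxo4ny2sv31bvZA1I5EF1s68fBhJR7bH54N4xiM4Fz57Tq5qLsq4/Q3KXmsGe7QDZaVKG/fLG/kMGqme3YhUpx"/>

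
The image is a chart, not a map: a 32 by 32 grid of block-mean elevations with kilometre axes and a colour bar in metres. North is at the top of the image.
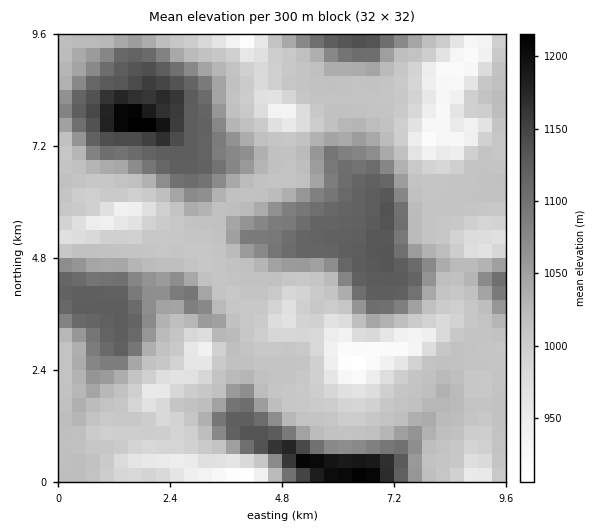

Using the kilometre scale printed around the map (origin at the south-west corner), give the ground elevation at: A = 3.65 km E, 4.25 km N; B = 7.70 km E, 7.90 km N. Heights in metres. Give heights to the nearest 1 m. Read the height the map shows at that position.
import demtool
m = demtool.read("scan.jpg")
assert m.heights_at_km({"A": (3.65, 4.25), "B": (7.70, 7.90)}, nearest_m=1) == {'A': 1010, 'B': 977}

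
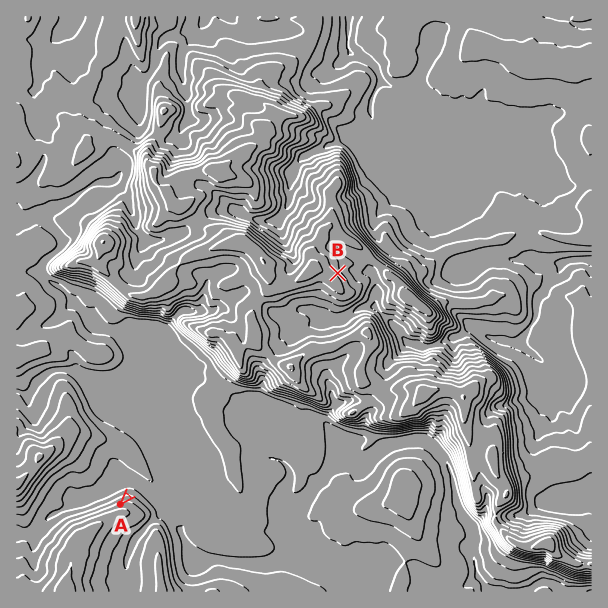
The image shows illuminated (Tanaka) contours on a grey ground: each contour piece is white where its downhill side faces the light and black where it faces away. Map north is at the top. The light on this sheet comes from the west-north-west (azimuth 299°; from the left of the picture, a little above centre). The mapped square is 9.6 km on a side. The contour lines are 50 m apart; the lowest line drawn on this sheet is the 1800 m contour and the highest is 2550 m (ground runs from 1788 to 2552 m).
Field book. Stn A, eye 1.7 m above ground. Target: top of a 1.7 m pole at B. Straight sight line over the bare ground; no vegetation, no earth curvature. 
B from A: no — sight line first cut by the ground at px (240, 377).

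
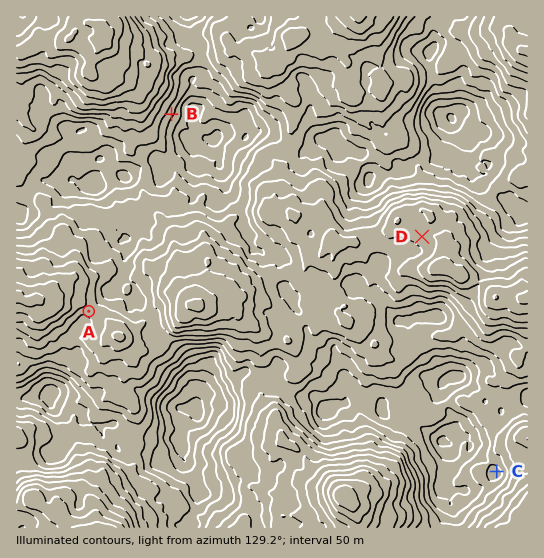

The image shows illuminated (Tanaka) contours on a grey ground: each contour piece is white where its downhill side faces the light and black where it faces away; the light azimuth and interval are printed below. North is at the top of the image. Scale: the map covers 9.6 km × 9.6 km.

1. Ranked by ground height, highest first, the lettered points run C B A D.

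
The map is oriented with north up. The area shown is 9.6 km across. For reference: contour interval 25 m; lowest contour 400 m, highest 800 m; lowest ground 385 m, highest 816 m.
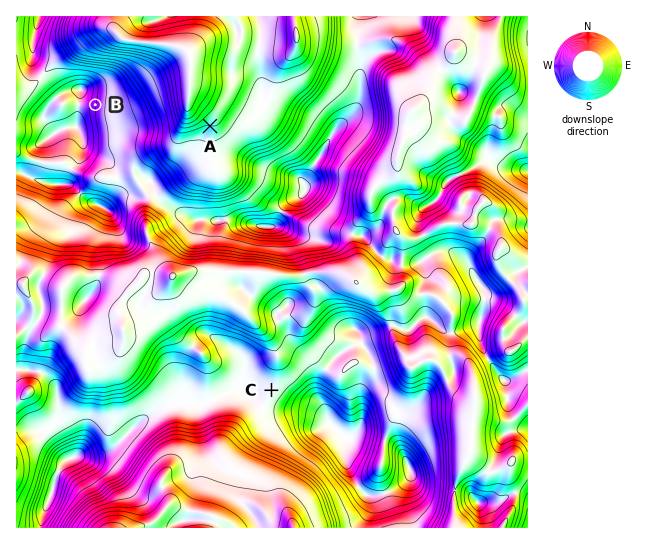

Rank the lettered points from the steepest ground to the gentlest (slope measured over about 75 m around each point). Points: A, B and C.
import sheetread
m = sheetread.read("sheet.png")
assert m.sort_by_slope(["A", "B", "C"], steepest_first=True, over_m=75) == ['B', 'A', 'C']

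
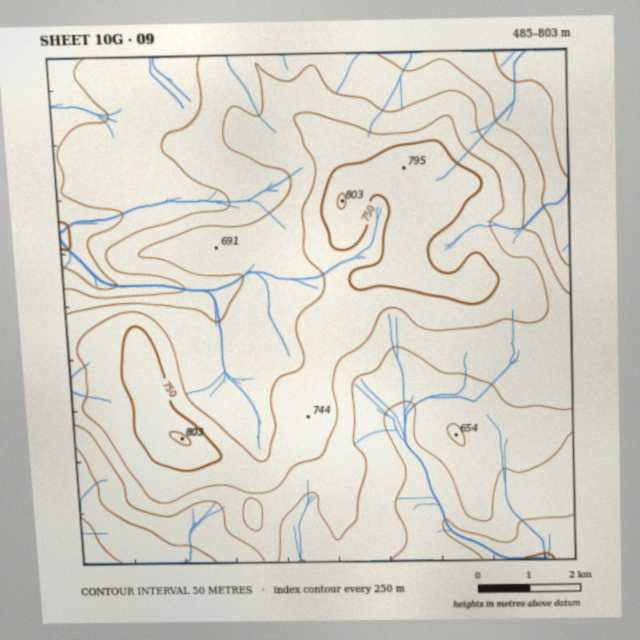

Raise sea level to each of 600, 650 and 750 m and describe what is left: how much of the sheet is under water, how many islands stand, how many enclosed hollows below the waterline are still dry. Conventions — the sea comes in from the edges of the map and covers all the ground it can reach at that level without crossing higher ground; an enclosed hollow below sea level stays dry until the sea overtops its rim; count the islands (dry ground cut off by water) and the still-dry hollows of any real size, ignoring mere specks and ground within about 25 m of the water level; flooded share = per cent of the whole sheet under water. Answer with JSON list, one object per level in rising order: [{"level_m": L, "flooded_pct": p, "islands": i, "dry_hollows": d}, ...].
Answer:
[{"level_m": 600, "flooded_pct": 24, "islands": 0, "dry_hollows": 0}, {"level_m": 650, "flooded_pct": 47, "islands": 0, "dry_hollows": 0}, {"level_m": 750, "flooded_pct": 91, "islands": 2, "dry_hollows": 0}]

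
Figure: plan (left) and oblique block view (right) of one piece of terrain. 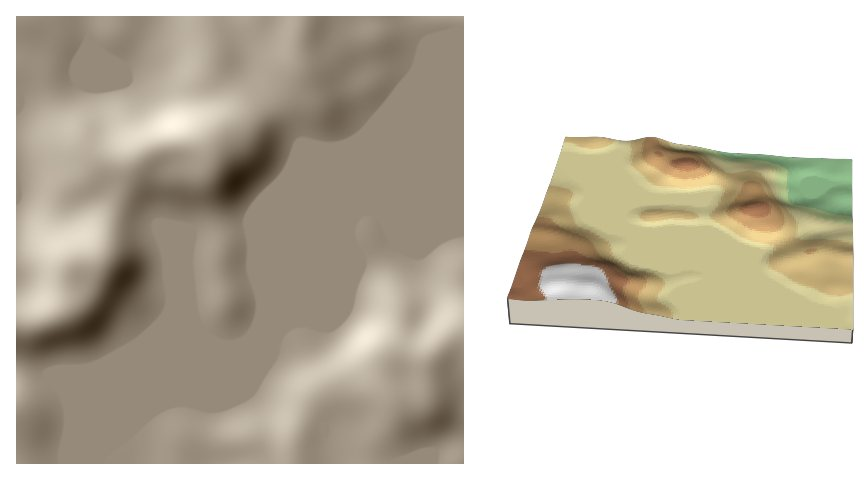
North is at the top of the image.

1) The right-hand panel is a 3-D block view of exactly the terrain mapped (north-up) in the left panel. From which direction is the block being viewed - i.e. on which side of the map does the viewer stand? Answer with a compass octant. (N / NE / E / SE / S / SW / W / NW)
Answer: E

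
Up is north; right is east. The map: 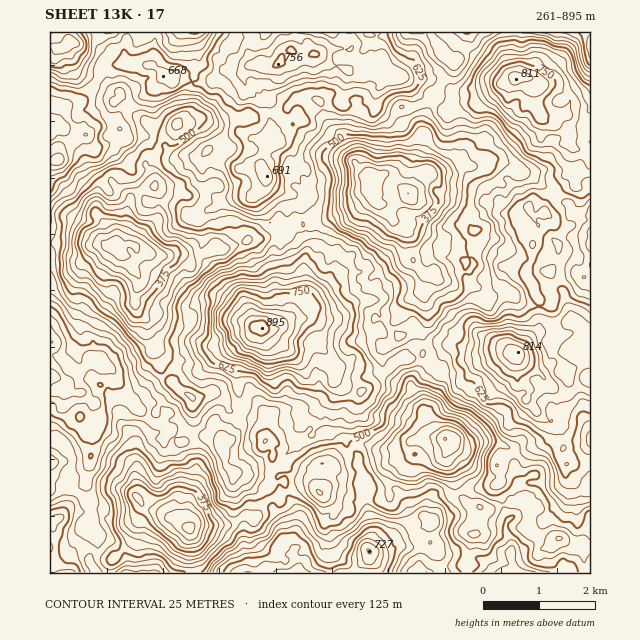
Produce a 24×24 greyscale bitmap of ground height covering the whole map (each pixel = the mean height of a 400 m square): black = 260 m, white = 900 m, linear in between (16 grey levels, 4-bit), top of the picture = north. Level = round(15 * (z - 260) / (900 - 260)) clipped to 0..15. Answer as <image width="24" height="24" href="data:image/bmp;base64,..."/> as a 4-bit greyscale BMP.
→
<image width="24" height="24" href="data:image/bmp;base64,Qk2WAQAAAAAAAHYAAAAoAAAAGAAAABgAAAABAAQAAAAAACABAAATCwAAEwsAABAAAAAAAAAAAAAAABEREQAiIiIAMzMzAERERABVVVUAZmZmAHd3dwCIiIgAmZmZAKqqqgC7u7sAzMzMAN3d3QDu7u4A////AFZmZUeZmYmoZlZ2VWd1QhRnmHiYdlVlRVdkIRRVdlZ3dkRVZndjMjZ2ZEZlZVVVeHhkVVeGZEVTMzZmiHh2Z3h2ZlVDISV4mImHd3h2Z3dkIjaJmJmYh2d3eIh1NHiaqamYdmeJmamGZ4q7qqmXVnm8yql3eJvbqpiGRore26h2eJu6qodjNXrd3Kl2VoiJmnVCJHm7u5h2RWd5iFMhE0aImYhlRGeIh1IAE0RWeHdTRWaJh2MiNWZnd2QiNWeJmHVERWeJd1IRE2eJiJdVRXeah1IRI1Z3mamGVoiZh1MzNFZ4mqmHZWeZmGZmVmaKuqmHdmeZmIiHd4m8uoiHmYmqmZmph4vMumeJmYmru6qqhnrMqEaIh3mqu6qYdmiZhg=="/>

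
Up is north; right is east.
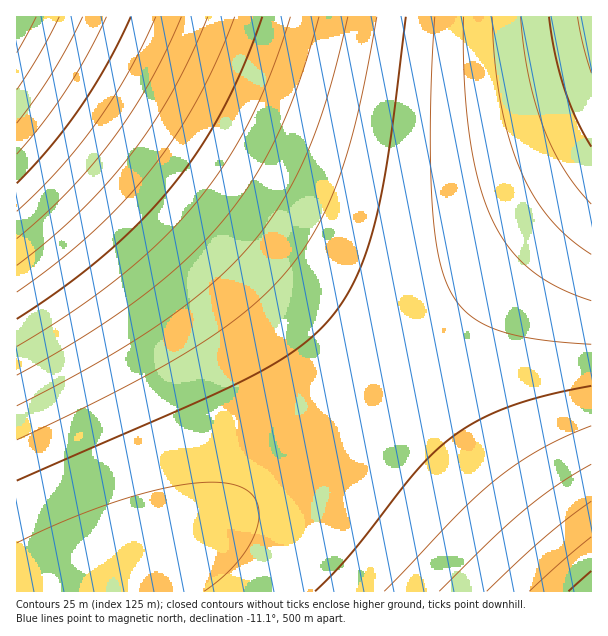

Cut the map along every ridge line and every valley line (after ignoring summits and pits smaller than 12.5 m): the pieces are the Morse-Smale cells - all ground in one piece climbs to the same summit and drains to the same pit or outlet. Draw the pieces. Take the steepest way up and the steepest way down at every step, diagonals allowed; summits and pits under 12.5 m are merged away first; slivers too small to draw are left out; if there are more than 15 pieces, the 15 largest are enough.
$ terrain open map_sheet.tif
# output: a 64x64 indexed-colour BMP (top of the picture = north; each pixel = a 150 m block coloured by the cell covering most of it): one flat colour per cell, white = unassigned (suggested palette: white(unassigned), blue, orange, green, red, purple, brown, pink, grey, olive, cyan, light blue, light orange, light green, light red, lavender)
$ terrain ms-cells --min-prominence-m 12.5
<image width="64" height="64" href="data:image/bmp;base64,Qk12CAAAAAAAAHYAAAAoAAAAQAAAAEAAAAABAAQAAAAAAAAIAAATCwAAEwsAABAAAAAAAAAA////ALR3HwAOf/8ALKAsACgn1gC9Z5QAS1aMAMJ34wB/f38AIr28AM++FwDox64AeLv/AIrfmACWmP8A1bDFACIiIiIzMzMzMzMzMzMzMzMzMzMzMzMzMzMzMzMzMzREIiIiIjMzMzMzMzMzMzMzMzMzMzMzMzMzMzMzMzMzREQiIiIiIjMzMzMzMzMzMzMzMzMzMzMzMzMzMzMzMzRERCIiIiIiIiMzMzMzMzMzMzMzMzMzMzMzMzMzMzMzREREIiIiIiIiIiIzMzMzMzMzMzMzMzMzMzMzMzMzMzREREQiIiIiIiIiIiIzMzMzMzMzMzMzMzMzMzMzMzMzRERERCIiIiIiIiIiIiIzMzMzMzMzMzMzMzMzMzMzMzREREREIiIiIiIiIiIiIiIzMzMzMzMzMzMzMzMzMzMzREREREQiIiIiIiIiIiIiIiMzMzMzMzMzMzMzMzMzMzRERERERCIiIiIiIiIiIiIiIiMzMzMzMzMzMzMzMzMzREREREREIiIiIiIiIiIiIiIiIjMzMzMzMzMzMzMzMzNEREREREQiIiIiIiIiIiIiIiIiIjMzMzMzMzMzMzMzNERERERERCIiIiIiIiIiIiIiIiIiIzMzMzMzMzMzMzNEREREREREIiIiIiIiIiIiIiIiIiIiMzMzMzMzMzMzNEREREREREQiIiIiIiIiIiIiIiIiIiIiMzMzMzMzMzNERERERERERCIiIiIiIiIiIiIiIiIiIiIjMzMzMzMzNEREREREREREIiIiIiIiIiIiIiIiIiIiIiIzMzMzMzNEREREREREREQiIiIiIiIiIiIiIiIiIiIiIiMzMzMzNERERERERERERCIiIiIiIiIiIiIiIiIiIiIiIjMzMzNEREREREREREREIiIiIiIiIiIiIiIiIiIiIiIiIzMzNEREREREREREREQiIiIiIiIiIiIiIiIiIiIiIiIiMzNERERERERERERERCIiIiIiIiIiIiIiIiIiIiIiIiIjNEREREREREREREREIiIiIiIiIiIiIiIiIiIiIiIiIiJEREREREREREREREQiIiIiIiIiIiIiIiIiIiIiIiIiIRRERERERERERERERCIiIiIiIiIiIiIiIiIiIiIiIiIREUREREREREREREREIiIiIiIiIiIiIiIiIiIiIiIiIhEREUREREREREREREQiIiIiIiIiIiIiIiIiIiIiIiIhERERFERERERERERERCIiIiIiIiIiIiIiIiIiIiIiIhERERERREREREREREREIiIiIiIiIiIiIiIiIiIiIiIhEREREREUREREREREREQiIiIiIiIiIiIiIiIiIiIiIhERERERERFERERERERERCIiIiIiIiIiIiIiIiIiIiIhERERERERERREREREREREIiIiIiIiIiIiIiIiIiIiIhEREREREREREUREREREREQiIiIiIiIiIiIiIiIiIiIhERERERERERERFERERERERCIiIiIiIiIiIiIiIiIiIhERERERERERERERREREREREIiIiIiIiIiIiIiIiIiIREREREREREREREREUREREREQiIiIiIiIiIiIiIiIiIRERERERERERERERERFERERERCIiIiIiIiIiIiIiIiIRERERERERERERERERERREREREIiIiIiIiIiIiIiIiIREREREREREREREREREREUREREQiIiIiIiIiIiIiIiIRERERERERERERERERERERFERERCIiIiIiIiIiIiIiIRERERERERERERERERERERERREREIiIiIiIiIiIiIiIREREREREREREREREREREREREUREQiIiIiIiIiIiIiIRERERERERERERERERERERERERFERCIiIiIiIiIiIiIRERERERERERERERERERERERERERFEIiIiIiIiIiIiERERERERERERERERERERERERERERERQiIiIiIiIiIiERERERERERERERERERERERERERERERESIiIiIiIiIiERERERERERERERERERERERERERERERERIiIiIiIiIiEREREREREREREREREREREREREREREREREiIiIiIiIiERERERERERERERERERERERERERERERERESIiIiIiIhERERERERERERERERERERERERERERERERERIiIiIiIhEREREREREREREREREREREREREREREREREREiIiIiIhERERERERERERERERERERERERERERERERERESIiIiIRERERERERERERERERERERERERERERERERERERIiIiIREREREREREREREREREREREREREREREREREREREiIiIRERERERERERERERERERERERERERERERERERERESIiERERERERERERERERERERERERERERERERERERERERIiEREREREREREREREREREREREREREREREREREREREREhERERERERERERERERERERERERERERERERERERERERERERERERERERERERERERERERERERERERERERERERERERERERERERERERERERERERERERERERERERERERERERERERERERERERERERERERERERERERERERERERERERERERERERERERERERERERERERERERERERERERERERERERERERERERERERERERERERERERERERERERERERERERERERERERERERERERERERERERERERERERERERERERERERERERERERERERERERERERERERERERERERERERERERERERERER"/>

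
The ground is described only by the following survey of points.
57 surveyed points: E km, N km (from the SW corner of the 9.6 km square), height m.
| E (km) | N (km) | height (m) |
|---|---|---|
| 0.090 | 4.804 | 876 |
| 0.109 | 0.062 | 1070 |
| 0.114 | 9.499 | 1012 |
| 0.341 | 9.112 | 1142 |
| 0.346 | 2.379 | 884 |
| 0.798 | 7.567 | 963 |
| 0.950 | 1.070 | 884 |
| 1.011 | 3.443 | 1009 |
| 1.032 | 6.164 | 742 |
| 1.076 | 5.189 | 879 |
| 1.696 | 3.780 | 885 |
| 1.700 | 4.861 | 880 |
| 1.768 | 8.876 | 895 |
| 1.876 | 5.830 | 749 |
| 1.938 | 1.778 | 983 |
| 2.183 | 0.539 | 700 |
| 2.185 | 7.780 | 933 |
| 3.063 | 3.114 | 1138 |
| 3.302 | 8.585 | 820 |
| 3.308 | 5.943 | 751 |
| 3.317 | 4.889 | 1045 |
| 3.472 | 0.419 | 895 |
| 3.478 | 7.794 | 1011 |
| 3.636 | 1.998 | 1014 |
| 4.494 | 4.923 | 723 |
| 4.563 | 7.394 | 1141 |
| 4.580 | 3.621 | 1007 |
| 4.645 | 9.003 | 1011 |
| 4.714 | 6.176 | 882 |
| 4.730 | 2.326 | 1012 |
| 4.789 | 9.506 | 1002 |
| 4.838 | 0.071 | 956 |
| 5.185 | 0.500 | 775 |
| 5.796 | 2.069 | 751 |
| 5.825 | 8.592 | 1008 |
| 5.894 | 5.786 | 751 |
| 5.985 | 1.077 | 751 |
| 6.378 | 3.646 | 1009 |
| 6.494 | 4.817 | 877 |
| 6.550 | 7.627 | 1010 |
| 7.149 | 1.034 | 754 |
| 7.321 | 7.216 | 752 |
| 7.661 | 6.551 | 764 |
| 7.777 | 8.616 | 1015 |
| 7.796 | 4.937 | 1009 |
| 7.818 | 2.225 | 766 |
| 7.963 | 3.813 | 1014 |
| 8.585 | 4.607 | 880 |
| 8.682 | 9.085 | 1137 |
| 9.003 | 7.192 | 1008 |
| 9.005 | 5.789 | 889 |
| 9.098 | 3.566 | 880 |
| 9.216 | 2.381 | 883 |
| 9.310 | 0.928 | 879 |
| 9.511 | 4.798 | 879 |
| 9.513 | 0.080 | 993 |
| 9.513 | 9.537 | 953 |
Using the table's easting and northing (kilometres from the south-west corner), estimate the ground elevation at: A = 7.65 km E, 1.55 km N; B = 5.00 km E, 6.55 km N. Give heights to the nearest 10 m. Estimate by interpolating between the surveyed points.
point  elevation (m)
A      770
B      910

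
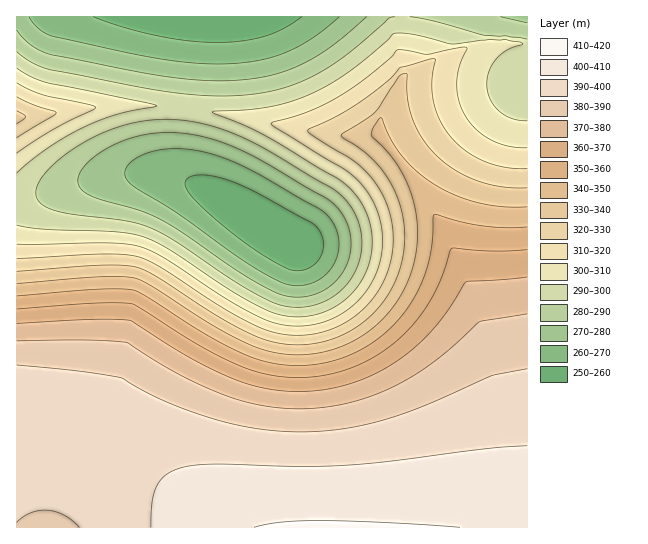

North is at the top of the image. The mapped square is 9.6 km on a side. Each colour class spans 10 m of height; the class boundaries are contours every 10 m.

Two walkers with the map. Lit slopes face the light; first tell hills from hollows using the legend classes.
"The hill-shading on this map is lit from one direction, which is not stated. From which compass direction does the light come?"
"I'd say NE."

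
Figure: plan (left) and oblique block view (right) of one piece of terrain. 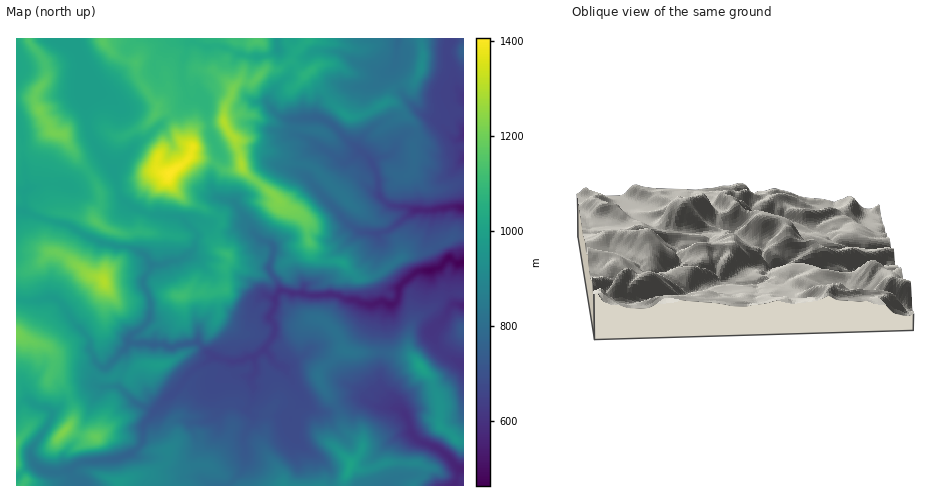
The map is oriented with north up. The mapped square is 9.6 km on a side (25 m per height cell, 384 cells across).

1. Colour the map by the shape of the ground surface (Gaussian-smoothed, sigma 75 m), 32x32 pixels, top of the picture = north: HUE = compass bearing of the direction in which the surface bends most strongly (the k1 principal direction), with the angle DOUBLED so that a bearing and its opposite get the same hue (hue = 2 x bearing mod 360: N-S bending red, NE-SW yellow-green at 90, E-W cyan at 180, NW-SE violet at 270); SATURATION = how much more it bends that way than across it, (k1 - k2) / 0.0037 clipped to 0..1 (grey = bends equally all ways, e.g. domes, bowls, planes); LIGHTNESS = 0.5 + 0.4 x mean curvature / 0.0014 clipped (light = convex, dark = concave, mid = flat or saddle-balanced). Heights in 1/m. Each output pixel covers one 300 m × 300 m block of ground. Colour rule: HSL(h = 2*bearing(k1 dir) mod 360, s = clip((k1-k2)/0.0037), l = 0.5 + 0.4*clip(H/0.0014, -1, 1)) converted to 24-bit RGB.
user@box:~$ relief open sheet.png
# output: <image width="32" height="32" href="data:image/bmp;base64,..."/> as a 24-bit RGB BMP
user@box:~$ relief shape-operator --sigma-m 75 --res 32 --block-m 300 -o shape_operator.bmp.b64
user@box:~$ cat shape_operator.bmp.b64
<image width="32" height="32" href="data:image/bmp;base64,Qk02DAAAAAAAADYAAAAoAAAAIAAAACAAAAABABgAAAAAAAAMAAATCwAAEwsAAAAAAAAAAAAAYe5zimPdwB+5lFeXh1WNNlfFme/qvqfYsYG8fnKZeox7coRziW1tf1xqd6FoSaCHa2qoe3Gmkqy2lNLXa1zPnJHKXSWo/7iRN1ssYXk+WHJITKOZ2IR1vRksC/8sG3ajJuk3MwAUkHEQQlkXFEUGKmUAMUIKUm0rtF+EvVF/p253d450Z3CcjJOtjaWffXSJSE1mfHtkjNCKkExpbHRMaEdANhMj5PK8go3XWFriwrfsiZ/tztr11eX2x2HrMwAKtGMRCQCF+NPdQnnF5ofkwnlWPaomGFoNBD8XvHqut5K5qZiLVoWCbolxl3h/iXN1Ukhyg7iDiKxcaERWbUVRYx1AlOjHYeC67YiSM5t7PJhJSppKdpA+URUFMwAM672C+rDZADIz0Z3x+tHrFZ3j4tny49jzg7/bKInQM4iKim6Bzbmxb1ytf4+feV2FoIB1TXCIsLKHglxldmd4UDeAot/lmtqnfTR7w+Cor4O5b1SbbHI+LQYWlQgoeObjzP//sGWk56vuADIz+d3SMK/bUI+X05ad3Y3JM5KXGFdNaGqNwrhpdlFKg3xYblp9r6aaW2qNlY1sj2Rzc3F8SYKPa61hgVBKcLZ2e8JyoWWKmmKFmUOYTxJ5xNbl1fjSImlZVJpNhT4nQRERMqoW3Ll8Kkdbw5l6erFf0yF5IXUyLGVKs6B/mW6Vi2mIaICAmZZlfV18i3t/lHyAdYCDZH58bz02brc7aatXbH9Gbkc4dmFIXSpRNE1pscZg5eavGkGIhkluo0iJj7aSTs1xYZ9RP1Vnj7JbpBs/v0YstopoHWI/Rn5EjHdqd3dyeH53h4Z/cXyKgnF2kYmAf3qIdD9xsJldotWnh2SEa1JTgntwf11xbEBrQHFxq9eVy+TBHhmBa1J2XHugzcCwj72IXFBsUk2GvEDadzjDwpScwX6PsrVVG1U/ZotvgHqDeYF8gIl6Xn6Bk3F/fZJ/fWCDcD6Kx+K9l4tdbkpMgYFoY3dqf0yAdEl/sXJcof+lbcmpWh+CVVhhV5RbsLhusbSIWV98N5d3DlEYlm/Ey5bRs6zi9tL5RUTKGlgvU5B5doabkotWmWekaaGnj1xwb1NvUpepyraktGKOiGZyj49tWnJsR0txW0+h1fbhyfXreytiYCg+ZXWOe6eWh8SispK0an6bcBt0uM9+BTQhaMBsR6tIrIIq/2TD6bv9GTxQYXA2mphseYdRNn8/oFyKh2Z3QY5BZ3hKqmt/naTFrrXaiIPZWXrXcKHX1/3OZx9GZCE+mGVQlMDSlbzTj5i4nWqVt1G2kCya1s2YMnBaOEIMmEkNcy4Rr7wSOWkA/SJyI6k+SoZtgYObgIKuJD+AsnqBn42DWnp2ZKZkfcKCY391eGJyVF1ziLZl2q48RyJGgVSfypaet46Ne1dfhmpXjWZaVBs/l4Jt1r+RlD1iLZtUCmKutnvBxZyntE/TI4y49OLXH4yLYHmFgKp5Mxllur6mqo2ngpSqlsyygqCcaWCGd3WQWGeImYNV4XlrQ1lnOG11udm6kGxTgWFtn4N+bjFfiGOFi2tev5VpodW6qb7IAwswu4hetrJcnzhLS5Bw69mHLYU1LmFotX16HD9wkcapp7/SrrHYu6zFcm6gi0h5hXQ6MDFosEhouJ2BtYC4R5OGR6cqdm09ZndDZ1U9dVFpclJioop6r9qhidW/jq7BGQAztsnh3tzvqpDYj5PKz4/O5N7GEjgyVGgoDVIidokENjQFMy8AMygAMxoAOjAGVXMhJ7IiE3eOvrmUenGYtXuhu2OljHWYiXpvV1hwZ0xqiXqijcrN4/HaYn1pX08wDjOUY7WJmYFsxI6mc22huWh735CIsymsNb2ncwycxt+KJUNyx2d8r3HQupbQ1ODxfbPiTpgyAjEamMtkUE6kupCqjJKsh2GwxIaqU0p7ZICtsu7hbazX7NTWvH27dGGpFVRda384W3dSnpZrhz5nt4ZtzpRoh6LTZZnaYADH3I6TkEB1W6dfOqW1y/XfbrvNl1/S+tH2uUyXEi4FGi4FKpgQeY81WFJ6p3uwrKnfnOfogbajSH+Gt7px41FqeBQ5ZCA+iZtbU3UyLFQkhVVbi9Ck1+nVWWeYynbCBxxQ2VCQzp2yp+rEJ+r004yhi1WNUmV3hVuS9dHwwazwzKvrIXkZT1wXVGqQd7Gif7J9lZd2gVJALg4FMh4BtqYBhDPHc8PCb529m6XIPXvEZ6uQe8hdsq1fhEt4Yh0pORUyNYY06t2qvOV/NXhwSHtlpVdrcz9jUmCFs7OLnHuObVuk4q/tpY/nZYiIaJlghWs5Vy4XcBAxnsLh0Pn7dYjYn4POlaLIe22toZxtfzhoZ5FayLd3SoBDWCNJdypPk2JOQIVJhux32/DcRFy9ZCNYbi4jnrM6H7hFNKBWro+0ZGengoijm6DDbWZNkVhHlmm6gpbGYo7Jzd2ziXBSSlxYdWE3bUcYRTYWTjIRRpIlbd25mtPSuTy/UhRMpFyfy+Xft+Lt1Pftm7PKaQ1agStlos/Dlc3LaV3Bp3McMDYLUlUMSmwVX2saYHCYgpaSfIt6eIF1WHJpp3dKubmHXCxplC9TwVpNfGFQqu26e+rjQH82SzAaPBQXNC2EeNCL1vXnt+PpjLuGSxAwbh1Um821hbOQfT5IfRAurnFMZl+kjZy8WmXAq0w4Z4B6d4Jqg4VseG5jaVlji8mHp2qoSiF/xWDNtZbC39nqquOSRDUsMERZjz9fcUNSQLJyzP/tg82/iFJHdhkoaR9QjcWxiKWXlVpkXi6DuXWvppWuiZeterava3KynYbDcWmEiIV9f3F0f1hgXKhYcMF5c0lpMUttT1zF7d3pos7T9r/eo26YL195TovdxorrzP/cKl4wOyAXZDcmhz1miMOxbpuDgmBwnX+HWit6l8OhkH2cqpmKkXl0WYx5WJx5dGKFjW9ia1JOmoVfpOWzWUh9flVoR3lZGFtWz5mYt96BrD2s99TZX6TcGhBOqdo57e+WOCFAVXKVcpGaZJyMj4Vof0dFYo9Vf1lPbTxbZ55LhWduq6aIkJ+Da3CJoJxVZEeBwlKCpWuYpOivTbOXYzJsl22MtYaWHFRCGX9B7ZuRfS627PLZbyiXKAct3PnS6qeyNH6uVGqJgWqIi11jcUBEgMGLkUNraj5PgZyEdZh2WIB2rK2JkbSkdVqPiqhqSTBir611tuPPxOHZajiTWUuIhrKlaGylvXHSIrscDkwPg8+E1qmDZAR4iE3infmip0wugykkOIF9U26OcWu3lbHPlRtLmSQZUqU9M4RFm3d/ZoBgfNF4YU+Og1Bwp4NlOiJWu+WxfMaGboZZhDV2aX6HjYxya29jRFpZ2IeNSsKjQHk3oaNIPxhh3vaowT9JhJHXw83rhwlqWFQjSFQhOyMSoyqe1fbz0L/xwnDgNHo8bsl/ocE6ZThkdnaFr5qUJzW0yeyihZFMZENZd2Fyd393gHh0e2NxZEZbbctlqYyHbmt+eH1kTkFmSM096rd0W1AUQysJeiyQ0KWmS2qOQJzAoOfNb5Z8WGRsfGK/7df0yzvVzrMzO22EcHSCmp9uLFuA7r/As5RxRVpvcXJ+f3p+fGlwdlJvc7COgb6PhWlpiXKFgWx6amKCTo6B8Ma+oVbVwnaaG2ttzpPH0IO7Tap6V4dDXk8xYHBCSHNHlpVJsDWv8t7EJ1RSXn19l3BuRF5gkJdC4MKmR0aHbG1/fmJ4glJSWnt1m8iJX3p1h4x5cmqIkXiaeYykcbafXqCcaWnM99TwXmzbMnyK16Hb15jLUlCWgc/UZn+9aGaDYntnVGd2866tcMbNNFV4pWJbYz9ne9V5k8quh0qYd2KAdTdir7l3b8rJk7mgb2eSeIeGcnqMcZqNa5GOmHx6UoQ7gmUYT20LbyWRxWKJMoM1xcdZ2HDYhSxGfU5FZYdlbYx6VmJ2tslU6tKpHh1g1l+MTjLHYPFeWy02flxlZkt/pmTAs+C1ZWx8a4VhjG9rdn9yhodwcoBdfl9QgFw/s0pmsYDGy+vNDSddj6d3xoKVRp3Hlr5aYpCwZnWmn3mle5ebWUiHh8Zd3sZ2ICZeUdVL"/>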